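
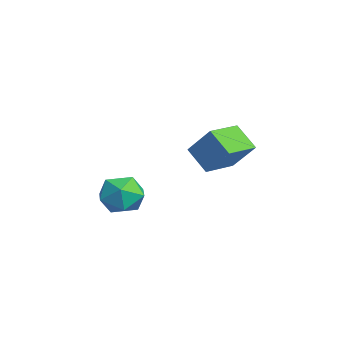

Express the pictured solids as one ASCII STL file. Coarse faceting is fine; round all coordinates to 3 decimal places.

solid 
facet normal 0.086 0.885 0.457
outer loop
vertex -2.348 -1.709 -0.586
vertex -1.956 -2.207 0.306
vertex -1.272 -1.869 -0.478
endloop
endfacet
facet normal 0.167 0.954 -0.250
outer loop
vertex -2.348 -1.709 -0.586
vertex -1.272 -1.869 -0.478
vertex -1.756 -2.037 -1.444
endloop
endfacet
facet normal -0.425 0.708 -0.564
outer loop
vertex -2.348 -1.709 -0.586
vertex -1.756 -2.037 -1.444
vertex -2.739 -2.478 -1.258
endloop
endfacet
facet normal -0.871 0.489 -0.053
outer loop
vertex -2.348 -1.709 -0.586
vertex -2.739 -2.478 -1.258
vertex -2.863 -2.582 -0.176
endloop
endfacet
facet normal -0.555 0.599 0.578
outer loop
vertex -2.348 -1.709 -0.586
vertex -2.863 -2.582 -0.176
vertex -1.956 -2.207 0.306
endloop
endfacet
facet normal 0.712 0.539 -0.450
outer loop
vertex -1.756 -2.037 -1.444
vertex -1.272 -1.869 -0.478
vertex -0.997 -2.738 -1.084
endloop
endfacet
facet normal 0.581 0.429 0.692
outer loop
vertex -1.272 -1.869 -0.478
vertex -1.956 -2.207 0.306
vertex -1.121 -2.842 -0.002
endloop
endfacet
facet normal -0.457 -0.038 0.889
outer loop
vertex -1.956 -2.207 0.306
vertex -2.863 -2.582 -0.176
vertex -2.104 -3.283 0.184
endloop
endfacet
facet normal -0.968 -0.215 -0.132
outer loop
vertex -2.863 -2.582 -0.176
vertex -2.739 -2.478 -1.258
vertex -2.588 -3.451 -0.782
endloop
endfacet
facet normal -0.245 0.142 -0.959
outer loop
vertex -2.739 -2.478 -1.258
vertex -1.756 -2.037 -1.444
vertex -1.904 -3.113 -1.566
endloop
endfacet
facet normal 0.871 -0.489 0.053
outer loop
vertex -1.512 -3.611 -0.674
vertex -0.997 -2.738 -1.084
vertex -1.121 -2.842 -0.002
endloop
endfacet
facet normal 0.425 -0.708 0.564
outer loop
vertex -1.512 -3.611 -0.674
vertex -1.121 -2.842 -0.002
vertex -2.104 -3.283 0.184
endloop
endfacet
facet normal -0.167 -0.954 0.250
outer loop
vertex -1.512 -3.611 -0.674
vertex -2.104 -3.283 0.184
vertex -2.588 -3.451 -0.782
endloop
endfacet
facet normal -0.086 -0.885 -0.457
outer loop
vertex -1.512 -3.611 -0.674
vertex -2.588 -3.451 -0.782
vertex -1.904 -3.113 -1.566
endloop
endfacet
facet normal 0.555 -0.599 -0.578
outer loop
vertex -1.512 -3.611 -0.674
vertex -1.904 -3.113 -1.566
vertex -0.997 -2.738 -1.084
endloop
endfacet
facet normal 0.968 0.215 0.132
outer loop
vertex -1.121 -2.842 -0.002
vertex -0.997 -2.738 -1.084
vertex -1.272 -1.869 -0.478
endloop
endfacet
facet normal 0.245 -0.142 0.959
outer loop
vertex -2.104 -3.283 0.184
vertex -1.121 -2.842 -0.002
vertex -1.956 -2.207 0.306
endloop
endfacet
facet normal -0.712 -0.539 0.450
outer loop
vertex -2.588 -3.451 -0.782
vertex -2.104 -3.283 0.184
vertex -2.863 -2.582 -0.176
endloop
endfacet
facet normal -0.581 -0.429 -0.692
outer loop
vertex -1.904 -3.113 -1.566
vertex -2.588 -3.451 -0.782
vertex -2.739 -2.478 -1.258
endloop
endfacet
facet normal 0.457 0.038 -0.889
outer loop
vertex -0.997 -2.738 -1.084
vertex -1.904 -3.113 -1.566
vertex -1.756 -2.037 -1.444
endloop
endfacet
facet normal -0.651 -0.388 0.652
outer loop
vertex -3.365 1.284 2.048
vertex -4.322 2.657 1.911
vertex -4.248 0.536 0.722
endloop
endfacet
facet normal 0.570 -0.818 0.082
outer loop
vertex -3.298 1.103 -0.231
vertex -3.365 1.284 2.048
vertex -4.248 0.536 0.722
endloop
endfacet
facet normal -0.651 -0.388 0.652
outer loop
vertex -4.248 0.536 0.722
vertex -4.322 2.657 1.911
vertex -5.205 1.909 0.585
endloop
endfacet
facet normal -0.502 -0.425 -0.753
outer loop
vertex -5.205 1.909 0.585
vertex -3.298 1.103 -0.231
vertex -4.248 0.536 0.722
endloop
endfacet
facet normal 0.502 0.425 0.753
outer loop
vertex -3.365 1.284 2.048
vertex -3.372 3.224 0.958
vertex -4.322 2.657 1.911
endloop
endfacet
facet normal 0.570 -0.818 0.082
outer loop
vertex -2.415 1.851 1.095
vertex -3.365 1.284 2.048
vertex -3.298 1.103 -0.231
endloop
endfacet
facet normal 0.502 0.425 0.753
outer loop
vertex -2.415 1.851 1.095
vertex -3.372 3.224 0.958
vertex -3.365 1.284 2.048
endloop
endfacet
facet normal -0.570 0.818 -0.082
outer loop
vertex -4.322 2.657 1.911
vertex -3.372 3.224 0.958
vertex -5.205 1.909 0.585
endloop
endfacet
facet normal -0.502 -0.425 -0.753
outer loop
vertex -4.255 2.476 -0.368
vertex -3.298 1.103 -0.231
vertex -5.205 1.909 0.585
endloop
endfacet
facet normal -0.570 0.818 -0.082
outer loop
vertex -5.205 1.909 0.585
vertex -3.372 3.224 0.958
vertex -4.255 2.476 -0.368
endloop
endfacet
facet normal 0.651 0.388 -0.652
outer loop
vertex -4.255 2.476 -0.368
vertex -2.415 1.851 1.095
vertex -3.298 1.103 -0.231
endloop
endfacet
facet normal 0.651 0.388 -0.652
outer loop
vertex -3.372 3.224 0.958
vertex -2.415 1.851 1.095
vertex -4.255 2.476 -0.368
endloop
endfacet

endsolid


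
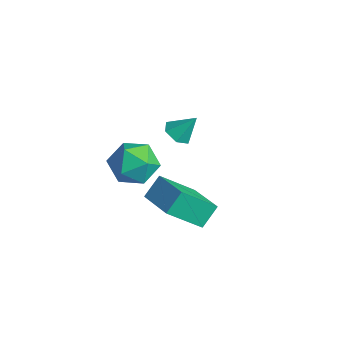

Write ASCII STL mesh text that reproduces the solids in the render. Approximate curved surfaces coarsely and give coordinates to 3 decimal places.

solid 
facet normal -0.324 -0.533 -0.781
outer loop
vertex -1.561 1.903 -1.208
vertex -2.025 1.722 -0.892
vertex -2.062 2.215 -1.213
endloop
endfacet
facet normal 0.516 0.825 -0.230
outer loop
vertex -1.561 1.903 -1.208
vertex -2.062 2.215 -1.213
vertex -1.675 2.298 -0.048
endloop
endfacet
facet normal -0.323 -0.533 -0.782
outer loop
vertex -2.062 2.215 -1.213
vertex -2.025 1.722 -0.892
vertex -2.526 2.033 -0.897
endloop
endfacet
facet normal -0.338 0.940 0.045
outer loop
vertex -2.062 2.215 -1.213
vertex -2.526 2.033 -0.897
vertex -1.675 2.298 -0.048
endloop
endfacet
facet normal -0.324 -0.534 -0.781
outer loop
vertex -2.526 2.033 -0.897
vertex -2.025 1.722 -0.892
vertex -2.489 1.54 -0.575
endloop
endfacet
facet normal -0.715 0.344 0.609
outer loop
vertex -2.526 2.033 -0.897
vertex -2.489 1.54 -0.575
vertex -1.675 2.298 -0.048
endloop
endfacet
facet normal -0.324 -0.533 -0.781
outer loop
vertex -2.489 1.54 -0.575
vertex -2.025 1.722 -0.892
vertex -1.988 1.228 -0.57
endloop
endfacet
facet normal -0.238 -0.369 0.898
outer loop
vertex -2.489 1.54 -0.575
vertex -1.988 1.228 -0.57
vertex -1.675 2.298 -0.048
endloop
endfacet
facet normal -0.323 -0.534 -0.782
outer loop
vertex -1.988 1.228 -0.57
vertex -2.025 1.722 -0.892
vertex -1.524 1.41 -0.886
endloop
endfacet
facet normal 0.614 -0.484 0.623
outer loop
vertex -1.988 1.228 -0.57
vertex -1.524 1.41 -0.886
vertex -1.675 2.298 -0.048
endloop
endfacet
facet normal -0.323 -0.534 -0.781
outer loop
vertex -1.524 1.41 -0.886
vertex -2.025 1.722 -0.892
vertex -1.561 1.903 -1.208
endloop
endfacet
facet normal 0.992 0.113 0.059
outer loop
vertex -1.524 1.41 -0.886
vertex -1.561 1.903 -1.208
vertex -1.675 2.298 -0.048
endloop
endfacet
facet normal -0.972 0.007 -0.236
outer loop
vertex 1.138 -0.702 0.28
vertex 1.407 0.482 -0.792
vertex 1.297 -1.35 -0.396
endloop
endfacet
facet normal -0.166 -0.731 0.662
outer loop
vertex 2.813 -1.362 -0.028
vertex 1.138 -0.702 0.28
vertex 1.297 -1.35 -0.396
endloop
endfacet
facet normal -0.972 0.007 -0.236
outer loop
vertex 1.297 -1.35 -0.396
vertex 1.407 0.482 -0.792
vertex 1.566 -0.166 -1.468
endloop
endfacet
facet normal 0.167 -0.682 -0.712
outer loop
vertex 1.566 -0.166 -1.468
vertex 2.813 -1.362 -0.028
vertex 1.297 -1.35 -0.396
endloop
endfacet
facet normal -0.167 0.682 0.712
outer loop
vertex 1.138 -0.702 0.28
vertex 2.923 0.47 -0.424
vertex 1.407 0.482 -0.792
endloop
endfacet
facet normal -0.166 -0.731 0.662
outer loop
vertex 2.654 -0.714 0.648
vertex 1.138 -0.702 0.28
vertex 2.813 -1.362 -0.028
endloop
endfacet
facet normal -0.167 0.682 0.712
outer loop
vertex 2.654 -0.714 0.648
vertex 2.923 0.47 -0.424
vertex 1.138 -0.702 0.28
endloop
endfacet
facet normal 0.166 0.731 -0.662
outer loop
vertex 1.407 0.482 -0.792
vertex 2.923 0.47 -0.424
vertex 1.566 -0.166 -1.468
endloop
endfacet
facet normal 0.167 -0.682 -0.712
outer loop
vertex 3.082 -0.178 -1.1
vertex 2.813 -1.362 -0.028
vertex 1.566 -0.166 -1.468
endloop
endfacet
facet normal 0.166 0.731 -0.662
outer loop
vertex 1.566 -0.166 -1.468
vertex 2.923 0.47 -0.424
vertex 3.082 -0.178 -1.1
endloop
endfacet
facet normal 0.972 -0.007 0.236
outer loop
vertex 3.082 -0.178 -1.1
vertex 2.654 -0.714 0.648
vertex 2.813 -1.362 -0.028
endloop
endfacet
facet normal 0.972 -0.007 0.236
outer loop
vertex 2.923 0.47 -0.424
vertex 2.654 -0.714 0.648
vertex 3.082 -0.178 -1.1
endloop
endfacet
facet normal -0.573 -0.497 0.651
outer loop
vertex -1.485 -0.661 -0.036
vertex -1.12 -1.498 -0.354
vertex -0.693 -1.032 0.378
endloop
endfacet
facet normal -0.403 0.148 0.903
outer loop
vertex -1.485 -0.661 -0.036
vertex -0.693 -1.032 0.378
vertex -0.746 -0.083 0.199
endloop
endfacet
facet normal -0.636 0.636 0.437
outer loop
vertex -1.485 -0.661 -0.036
vertex -0.746 -0.083 0.199
vertex -1.205 0.037 -0.643
endloop
endfacet
facet normal -0.951 0.292 -0.103
outer loop
vertex -1.485 -0.661 -0.036
vertex -1.205 0.037 -0.643
vertex -1.436 -0.837 -0.985
endloop
endfacet
facet normal -0.912 -0.409 0.029
outer loop
vertex -1.485 -0.661 -0.036
vertex -1.436 -0.837 -0.985
vertex -1.12 -1.498 -0.354
endloop
endfacet
facet normal 0.310 0.193 0.931
outer loop
vertex -0.746 -0.083 0.199
vertex -0.693 -1.032 0.378
vertex 0.076 -0.563 0.025
endloop
endfacet
facet normal 0.034 -0.852 0.523
outer loop
vertex -0.693 -1.032 0.378
vertex -1.12 -1.498 -0.354
vertex -0.155 -1.437 -0.317
endloop
endfacet
facet normal -0.516 -0.708 -0.483
outer loop
vertex -1.12 -1.498 -0.354
vertex -1.436 -0.837 -0.985
vertex -0.614 -1.317 -1.159
endloop
endfacet
facet normal -0.579 0.425 -0.696
outer loop
vertex -1.436 -0.837 -0.985
vertex -1.205 0.037 -0.643
vertex -0.667 -0.368 -1.338
endloop
endfacet
facet normal -0.069 0.982 0.177
outer loop
vertex -1.205 0.037 -0.643
vertex -0.746 -0.083 0.199
vertex -0.24 0.098 -0.606
endloop
endfacet
facet normal 0.951 -0.292 0.103
outer loop
vertex 0.125 -0.739 -0.924
vertex 0.076 -0.563 0.025
vertex -0.155 -1.437 -0.317
endloop
endfacet
facet normal 0.636 -0.636 -0.437
outer loop
vertex 0.125 -0.739 -0.924
vertex -0.155 -1.437 -0.317
vertex -0.614 -1.317 -1.159
endloop
endfacet
facet normal 0.403 -0.148 -0.903
outer loop
vertex 0.125 -0.739 -0.924
vertex -0.614 -1.317 -1.159
vertex -0.667 -0.368 -1.338
endloop
endfacet
facet normal 0.573 0.497 -0.651
outer loop
vertex 0.125 -0.739 -0.924
vertex -0.667 -0.368 -1.338
vertex -0.24 0.098 -0.606
endloop
endfacet
facet normal 0.912 0.409 -0.029
outer loop
vertex 0.125 -0.739 -0.924
vertex -0.24 0.098 -0.606
vertex 0.076 -0.563 0.025
endloop
endfacet
facet normal 0.579 -0.425 0.696
outer loop
vertex -0.155 -1.437 -0.317
vertex 0.076 -0.563 0.025
vertex -0.693 -1.032 0.378
endloop
endfacet
facet normal 0.069 -0.982 -0.177
outer loop
vertex -0.614 -1.317 -1.159
vertex -0.155 -1.437 -0.317
vertex -1.12 -1.498 -0.354
endloop
endfacet
facet normal -0.310 -0.193 -0.931
outer loop
vertex -0.667 -0.368 -1.338
vertex -0.614 -1.317 -1.159
vertex -1.436 -0.837 -0.985
endloop
endfacet
facet normal -0.034 0.852 -0.523
outer loop
vertex -0.24 0.098 -0.606
vertex -0.667 -0.368 -1.338
vertex -1.205 0.037 -0.643
endloop
endfacet
facet normal 0.516 0.708 0.483
outer loop
vertex 0.076 -0.563 0.025
vertex -0.24 0.098 -0.606
vertex -0.746 -0.083 0.199
endloop
endfacet

endsolid


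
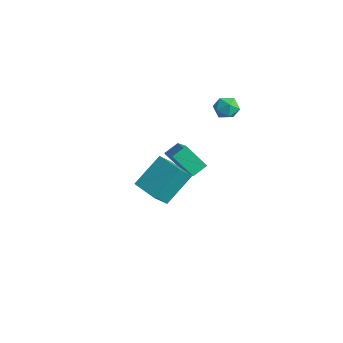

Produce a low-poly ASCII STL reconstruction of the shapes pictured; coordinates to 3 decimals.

solid 
facet normal 0.283 0.930 0.233
outer loop
vertex -0.048 4.394 0.673
vertex 0.03 4.217 1.284
vertex 0.52 4.171 0.872
endloop
endfacet
facet normal 0.458 0.772 -0.441
outer loop
vertex -0.048 4.394 0.673
vertex 0.52 4.171 0.872
vertex 0.284 3.987 0.305
endloop
endfacet
facet normal -0.140 0.599 -0.789
outer loop
vertex -0.048 4.394 0.673
vertex 0.284 3.987 0.305
vertex -0.35 3.919 0.366
endloop
endfacet
facet normal -0.685 0.649 -0.331
outer loop
vertex -0.048 4.394 0.673
vertex -0.35 3.919 0.366
vertex -0.507 4.062 0.971
endloop
endfacet
facet normal -0.422 0.855 0.302
outer loop
vertex -0.048 4.394 0.673
vertex -0.507 4.062 0.971
vertex 0.03 4.217 1.284
endloop
endfacet
facet normal 0.881 0.196 -0.430
outer loop
vertex 0.284 3.987 0.305
vertex 0.52 4.171 0.872
vertex 0.567 3.558 0.689
endloop
endfacet
facet normal 0.598 0.453 0.661
outer loop
vertex 0.52 4.171 0.872
vertex 0.03 4.217 1.284
vertex 0.41 3.701 1.294
endloop
endfacet
facet normal -0.545 0.331 0.771
outer loop
vertex 0.03 4.217 1.284
vertex -0.507 4.062 0.971
vertex -0.224 3.633 1.355
endloop
endfacet
facet normal -0.968 0.001 -0.251
outer loop
vertex -0.507 4.062 0.971
vertex -0.35 3.919 0.366
vertex -0.46 3.449 0.788
endloop
endfacet
facet normal -0.087 -0.083 -0.993
outer loop
vertex -0.35 3.919 0.366
vertex 0.284 3.987 0.305
vertex 0.03 3.403 0.376
endloop
endfacet
facet normal 0.685 -0.649 0.331
outer loop
vertex 0.108 3.226 0.987
vertex 0.567 3.558 0.689
vertex 0.41 3.701 1.294
endloop
endfacet
facet normal 0.140 -0.599 0.789
outer loop
vertex 0.108 3.226 0.987
vertex 0.41 3.701 1.294
vertex -0.224 3.633 1.355
endloop
endfacet
facet normal -0.458 -0.772 0.441
outer loop
vertex 0.108 3.226 0.987
vertex -0.224 3.633 1.355
vertex -0.46 3.449 0.788
endloop
endfacet
facet normal -0.283 -0.930 -0.233
outer loop
vertex 0.108 3.226 0.987
vertex -0.46 3.449 0.788
vertex 0.03 3.403 0.376
endloop
endfacet
facet normal 0.422 -0.855 -0.302
outer loop
vertex 0.108 3.226 0.987
vertex 0.03 3.403 0.376
vertex 0.567 3.558 0.689
endloop
endfacet
facet normal 0.968 -0.001 0.251
outer loop
vertex 0.41 3.701 1.294
vertex 0.567 3.558 0.689
vertex 0.52 4.171 0.872
endloop
endfacet
facet normal 0.087 0.083 0.993
outer loop
vertex -0.224 3.633 1.355
vertex 0.41 3.701 1.294
vertex 0.03 4.217 1.284
endloop
endfacet
facet normal -0.881 -0.196 0.430
outer loop
vertex -0.46 3.449 0.788
vertex -0.224 3.633 1.355
vertex -0.507 4.062 0.971
endloop
endfacet
facet normal -0.598 -0.453 -0.661
outer loop
vertex 0.03 3.403 0.376
vertex -0.46 3.449 0.788
vertex -0.35 3.919 0.366
endloop
endfacet
facet normal 0.545 -0.331 -0.771
outer loop
vertex 0.567 3.558 0.689
vertex 0.03 3.403 0.376
vertex 0.284 3.987 0.305
endloop
endfacet
facet normal -0.997 -0.062 0.034
outer loop
vertex 2.669 -2.69 0.562
vertex 2.63 -1.444 1.688
vertex 2.603 -2.036 -0.164
endloop
endfacet
facet normal 0.023 -0.742 -0.670
outer loop
vertex 3.89 -1.956 -0.208
vertex 2.669 -2.69 0.562
vertex 2.603 -2.036 -0.164
endloop
endfacet
facet normal -0.997 -0.062 0.034
outer loop
vertex 2.603 -2.036 -0.164
vertex 2.63 -1.444 1.688
vertex 2.564 -0.79 0.962
endloop
endfacet
facet normal -0.067 0.668 -0.741
outer loop
vertex 2.564 -0.79 0.962
vertex 3.89 -1.956 -0.208
vertex 2.603 -2.036 -0.164
endloop
endfacet
facet normal 0.067 -0.668 0.741
outer loop
vertex 2.669 -2.69 0.562
vertex 3.917 -1.364 1.644
vertex 2.63 -1.444 1.688
endloop
endfacet
facet normal 0.023 -0.742 -0.670
outer loop
vertex 3.956 -2.61 0.518
vertex 2.669 -2.69 0.562
vertex 3.89 -1.956 -0.208
endloop
endfacet
facet normal 0.067 -0.668 0.741
outer loop
vertex 3.956 -2.61 0.518
vertex 3.917 -1.364 1.644
vertex 2.669 -2.69 0.562
endloop
endfacet
facet normal -0.023 0.742 0.670
outer loop
vertex 2.63 -1.444 1.688
vertex 3.917 -1.364 1.644
vertex 2.564 -0.79 0.962
endloop
endfacet
facet normal -0.067 0.668 -0.741
outer loop
vertex 3.851 -0.71 0.918
vertex 3.89 -1.956 -0.208
vertex 2.564 -0.79 0.962
endloop
endfacet
facet normal -0.023 0.742 0.670
outer loop
vertex 2.564 -0.79 0.962
vertex 3.917 -1.364 1.644
vertex 3.851 -0.71 0.918
endloop
endfacet
facet normal 0.997 0.062 -0.034
outer loop
vertex 3.851 -0.71 0.918
vertex 3.956 -2.61 0.518
vertex 3.89 -1.956 -0.208
endloop
endfacet
facet normal 0.997 0.062 -0.034
outer loop
vertex 3.917 -1.364 1.644
vertex 3.956 -2.61 0.518
vertex 3.851 -0.71 0.918
endloop
endfacet
facet normal -0.618 -0.356 0.701
outer loop
vertex -1.483 2.045 -2.581
vertex -1.459 2.767 -2.193
vertex -2.952 2.63 -3.58
endloop
endfacet
facet normal -0.028 -0.880 -0.474
outer loop
vertex -2.081 3.133 -4.567
vertex -1.483 2.045 -2.581
vertex -2.952 2.63 -3.58
endloop
endfacet
facet normal -0.618 -0.358 0.700
outer loop
vertex -2.952 2.63 -3.58
vertex -1.459 2.767 -2.193
vertex -2.929 3.351 -3.191
endloop
endfacet
facet normal -0.786 0.313 -0.534
outer loop
vertex -2.929 3.351 -3.191
vertex -2.081 3.133 -4.567
vertex -2.952 2.63 -3.58
endloop
endfacet
facet normal 0.786 -0.313 0.534
outer loop
vertex -1.483 2.045 -2.581
vertex -0.588 3.27 -3.18
vertex -1.459 2.767 -2.193
endloop
endfacet
facet normal -0.028 -0.880 -0.474
outer loop
vertex -0.611 2.549 -3.569
vertex -1.483 2.045 -2.581
vertex -2.081 3.133 -4.567
endloop
endfacet
facet normal 0.786 -0.313 0.534
outer loop
vertex -0.611 2.549 -3.569
vertex -0.588 3.27 -3.18
vertex -1.483 2.045 -2.581
endloop
endfacet
facet normal 0.028 0.880 0.474
outer loop
vertex -1.459 2.767 -2.193
vertex -0.588 3.27 -3.18
vertex -2.929 3.351 -3.191
endloop
endfacet
facet normal -0.786 0.313 -0.534
outer loop
vertex -2.057 3.855 -4.179
vertex -2.081 3.133 -4.567
vertex -2.929 3.351 -3.191
endloop
endfacet
facet normal 0.028 0.880 0.474
outer loop
vertex -2.929 3.351 -3.191
vertex -0.588 3.27 -3.18
vertex -2.057 3.855 -4.179
endloop
endfacet
facet normal 0.618 0.356 -0.701
outer loop
vertex -2.057 3.855 -4.179
vertex -0.611 2.549 -3.569
vertex -2.081 3.133 -4.567
endloop
endfacet
facet normal 0.618 0.358 -0.700
outer loop
vertex -0.588 3.27 -3.18
vertex -0.611 2.549 -3.569
vertex -2.057 3.855 -4.179
endloop
endfacet

endsolid


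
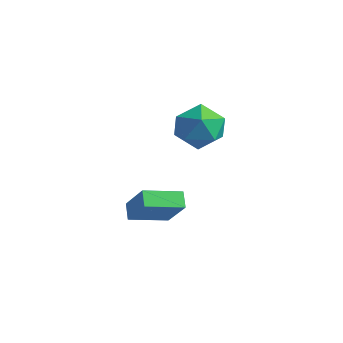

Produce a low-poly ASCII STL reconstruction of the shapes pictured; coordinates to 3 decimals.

solid 
facet normal -0.613 0.112 -0.782
outer loop
vertex -4.52 1.613 -1.243
vertex -3.672 3.173 -1.684
vertex -3.963 1.169 -1.743
endloop
endfacet
facet normal -0.463 -0.853 0.241
outer loop
vertex -2.748 0.947 -0.196
vertex -4.52 1.613 -1.243
vertex -3.963 1.169 -1.743
endloop
endfacet
facet normal -0.614 0.112 -0.781
outer loop
vertex -3.963 1.169 -1.743
vertex -3.672 3.173 -1.684
vertex -3.116 2.73 -2.185
endloop
endfacet
facet normal 0.639 -0.510 -0.575
outer loop
vertex -3.116 2.73 -2.185
vertex -2.748 0.947 -0.196
vertex -3.963 1.169 -1.743
endloop
endfacet
facet normal -0.639 0.510 0.575
outer loop
vertex -4.52 1.613 -1.243
vertex -2.457 2.951 -0.137
vertex -3.672 3.173 -1.684
endloop
endfacet
facet normal -0.463 -0.853 0.241
outer loop
vertex -3.304 1.39 0.305
vertex -4.52 1.613 -1.243
vertex -2.748 0.947 -0.196
endloop
endfacet
facet normal -0.639 0.510 0.576
outer loop
vertex -3.304 1.39 0.305
vertex -2.457 2.951 -0.137
vertex -4.52 1.613 -1.243
endloop
endfacet
facet normal 0.463 0.853 -0.241
outer loop
vertex -3.672 3.173 -1.684
vertex -2.457 2.951 -0.137
vertex -3.116 2.73 -2.185
endloop
endfacet
facet normal 0.639 -0.510 -0.576
outer loop
vertex -1.9 2.507 -0.637
vertex -2.748 0.947 -0.196
vertex -3.116 2.73 -2.185
endloop
endfacet
facet normal 0.463 0.853 -0.241
outer loop
vertex -3.116 2.73 -2.185
vertex -2.457 2.951 -0.137
vertex -1.9 2.507 -0.637
endloop
endfacet
facet normal 0.614 -0.113 0.781
outer loop
vertex -1.9 2.507 -0.637
vertex -3.304 1.39 0.305
vertex -2.748 0.947 -0.196
endloop
endfacet
facet normal 0.613 -0.111 0.782
outer loop
vertex -2.457 2.951 -0.137
vertex -3.304 1.39 0.305
vertex -1.9 2.507 -0.637
endloop
endfacet
facet normal 0.101 0.775 0.623
outer loop
vertex -2.405 4.748 3.816
vertex -2.436 3.973 4.785
vertex -1.352 4.259 4.253
endloop
endfacet
facet normal 0.421 0.907 -0.001
outer loop
vertex -2.405 4.748 3.816
vertex -1.352 4.259 4.253
vertex -1.537 4.344 3.029
endloop
endfacet
facet normal -0.070 0.854 -0.516
outer loop
vertex -2.405 4.748 3.816
vertex -1.537 4.344 3.029
vertex -2.734 4.11 2.804
endloop
endfacet
facet normal -0.693 0.690 -0.210
outer loop
vertex -2.405 4.748 3.816
vertex -2.734 4.11 2.804
vertex -3.29 3.882 3.89
endloop
endfacet
facet normal -0.586 0.642 0.494
outer loop
vertex -2.405 4.748 3.816
vertex -3.29 3.882 3.89
vertex -2.436 3.973 4.785
endloop
endfacet
facet normal 0.911 0.398 -0.110
outer loop
vertex -1.537 4.344 3.029
vertex -1.352 4.259 4.253
vertex -1.03 3.318 3.51
endloop
endfacet
facet normal 0.393 0.186 0.901
outer loop
vertex -1.352 4.259 4.253
vertex -2.436 3.973 4.785
vertex -1.586 3.09 4.596
endloop
endfacet
facet normal -0.721 -0.032 0.692
outer loop
vertex -2.436 3.973 4.785
vertex -3.29 3.882 3.89
vertex -2.783 2.856 4.371
endloop
endfacet
facet normal -0.893 0.048 -0.447
outer loop
vertex -3.29 3.882 3.89
vertex -2.734 4.11 2.804
vertex -2.968 2.941 3.147
endloop
endfacet
facet normal 0.116 0.313 -0.943
outer loop
vertex -2.734 4.11 2.804
vertex -1.537 4.344 3.029
vertex -1.884 3.227 2.615
endloop
endfacet
facet normal 0.693 -0.690 0.210
outer loop
vertex -1.915 2.452 3.584
vertex -1.03 3.318 3.51
vertex -1.586 3.09 4.596
endloop
endfacet
facet normal 0.070 -0.854 0.516
outer loop
vertex -1.915 2.452 3.584
vertex -1.586 3.09 4.596
vertex -2.783 2.856 4.371
endloop
endfacet
facet normal -0.421 -0.907 0.001
outer loop
vertex -1.915 2.452 3.584
vertex -2.783 2.856 4.371
vertex -2.968 2.941 3.147
endloop
endfacet
facet normal -0.101 -0.775 -0.623
outer loop
vertex -1.915 2.452 3.584
vertex -2.968 2.941 3.147
vertex -1.884 3.227 2.615
endloop
endfacet
facet normal 0.586 -0.642 -0.494
outer loop
vertex -1.915 2.452 3.584
vertex -1.884 3.227 2.615
vertex -1.03 3.318 3.51
endloop
endfacet
facet normal 0.893 -0.048 0.447
outer loop
vertex -1.586 3.09 4.596
vertex -1.03 3.318 3.51
vertex -1.352 4.259 4.253
endloop
endfacet
facet normal -0.116 -0.313 0.943
outer loop
vertex -2.783 2.856 4.371
vertex -1.586 3.09 4.596
vertex -2.436 3.973 4.785
endloop
endfacet
facet normal -0.911 -0.398 0.110
outer loop
vertex -2.968 2.941 3.147
vertex -2.783 2.856 4.371
vertex -3.29 3.882 3.89
endloop
endfacet
facet normal -0.393 -0.186 -0.901
outer loop
vertex -1.884 3.227 2.615
vertex -2.968 2.941 3.147
vertex -2.734 4.11 2.804
endloop
endfacet
facet normal 0.721 0.032 -0.692
outer loop
vertex -1.03 3.318 3.51
vertex -1.884 3.227 2.615
vertex -1.537 4.344 3.029
endloop
endfacet

endsolid


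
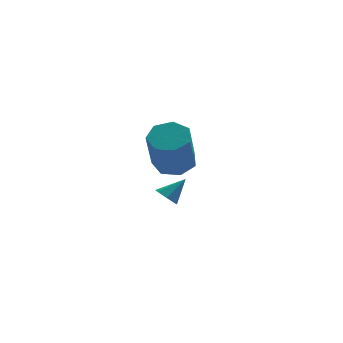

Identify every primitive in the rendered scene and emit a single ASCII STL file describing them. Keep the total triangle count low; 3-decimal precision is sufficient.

solid 
facet normal -0.713 -0.177 -0.678
outer loop
vertex -3.644 -4.197 -0.091
vertex -4.008 -4.076 0.26
vertex -3.766 -3.763 -0.076
endloop
endfacet
facet normal 0.876 0.260 -0.406
outer loop
vertex -3.644 -4.197 -0.091
vertex -3.766 -3.763 -0.076
vertex -3.232 -3.884 1.0
endloop
endfacet
facet normal -0.713 -0.177 -0.678
outer loop
vertex -3.766 -3.763 -0.076
vertex -4.008 -4.076 0.26
vertex -4.07 -3.565 0.192
endloop
endfacet
facet normal 0.459 0.879 -0.129
outer loop
vertex -3.766 -3.763 -0.076
vertex -4.07 -3.565 0.192
vertex -3.232 -3.884 1.0
endloop
endfacet
facet normal -0.712 -0.177 -0.680
outer loop
vertex -4.07 -3.565 0.192
vertex -4.008 -4.076 0.26
vertex -4.328 -3.752 0.511
endloop
endfacet
facet normal -0.092 0.890 0.447
outer loop
vertex -4.07 -3.565 0.192
vertex -4.328 -3.752 0.511
vertex -3.232 -3.884 1.0
endloop
endfacet
facet normal -0.713 -0.178 -0.679
outer loop
vertex -4.328 -3.752 0.511
vertex -4.008 -4.076 0.26
vertex -4.345 -4.183 0.642
endloop
endfacet
facet normal -0.362 0.284 0.888
outer loop
vertex -4.328 -3.752 0.511
vertex -4.345 -4.183 0.642
vertex -3.232 -3.884 1.0
endloop
endfacet
facet normal -0.713 -0.176 -0.678
outer loop
vertex -4.345 -4.183 0.642
vertex -4.008 -4.076 0.26
vertex -4.109 -4.534 0.485
endloop
endfacet
facet normal -0.147 -0.485 0.862
outer loop
vertex -4.345 -4.183 0.642
vertex -4.109 -4.534 0.485
vertex -3.232 -3.884 1.0
endloop
endfacet
facet normal -0.713 -0.176 -0.679
outer loop
vertex -4.109 -4.534 0.485
vertex -4.008 -4.076 0.26
vertex -3.797 -4.541 0.159
endloop
endfacet
facet normal 0.389 -0.834 0.390
outer loop
vertex -4.109 -4.534 0.485
vertex -3.797 -4.541 0.159
vertex -3.232 -3.884 1.0
endloop
endfacet
facet normal -0.713 -0.176 -0.679
outer loop
vertex -3.797 -4.541 0.159
vertex -4.008 -4.076 0.26
vertex -3.644 -4.197 -0.091
endloop
endfacet
facet normal 0.846 -0.504 -0.175
outer loop
vertex -3.797 -4.541 0.159
vertex -3.644 -4.197 -0.091
vertex -3.232 -3.884 1.0
endloop
endfacet
facet normal 0.217 0.413 -0.884
outer loop
vertex -1.484 1.155 -0.323
vertex -2.335 1.03 -0.59
vertex -1.977 1.741 -0.17
endloop
endfacet
facet normal 0.745 0.516 0.424
outer loop
vertex -1.484 1.155 -0.323
vertex -1.977 1.741 -0.17
vertex -1.935 0.295 1.517
endloop
endfacet
facet normal 0.745 0.516 0.424
outer loop
vertex -1.935 0.295 1.517
vertex -1.977 1.741 -0.17
vertex -2.428 0.881 1.67
endloop
endfacet
facet normal -0.217 -0.413 0.884
outer loop
vertex -1.935 0.295 1.517
vertex -2.428 0.881 1.67
vertex -2.785 0.17 1.25
endloop
endfacet
facet normal 0.217 0.413 -0.884
outer loop
vertex -1.977 1.741 -0.17
vertex -2.335 1.03 -0.59
vertex -2.739 1.792 -0.333
endloop
endfacet
facet normal -0.029 0.908 0.418
outer loop
vertex -1.977 1.741 -0.17
vertex -2.739 1.792 -0.333
vertex -2.428 0.881 1.67
endloop
endfacet
facet normal -0.029 0.908 0.418
outer loop
vertex -2.428 0.881 1.67
vertex -2.739 1.792 -0.333
vertex -3.19 0.932 1.507
endloop
endfacet
facet normal -0.217 -0.413 0.884
outer loop
vertex -2.428 0.881 1.67
vertex -3.19 0.932 1.507
vertex -2.785 0.17 1.25
endloop
endfacet
facet normal 0.216 0.413 -0.885
outer loop
vertex -2.739 1.792 -0.333
vertex -2.335 1.03 -0.59
vertex -3.197 1.269 -0.689
endloop
endfacet
facet normal -0.781 0.617 0.097
outer loop
vertex -2.739 1.792 -0.333
vertex -3.197 1.269 -0.689
vertex -3.19 0.932 1.507
endloop
endfacet
facet normal -0.781 0.616 0.097
outer loop
vertex -3.19 0.932 1.507
vertex -3.197 1.269 -0.689
vertex -3.647 0.409 1.15
endloop
endfacet
facet normal -0.217 -0.414 0.884
outer loop
vertex -3.19 0.932 1.507
vertex -3.647 0.409 1.15
vertex -2.785 0.17 1.25
endloop
endfacet
facet normal 0.216 0.414 -0.884
outer loop
vertex -3.197 1.269 -0.689
vertex -2.335 1.03 -0.59
vertex -3.005 0.566 -0.971
endloop
endfacet
facet normal -0.945 -0.139 -0.296
outer loop
vertex -3.197 1.269 -0.689
vertex -3.005 0.566 -0.971
vertex -3.647 0.409 1.15
endloop
endfacet
facet normal -0.945 -0.138 -0.296
outer loop
vertex -3.647 0.409 1.15
vertex -3.005 0.566 -0.971
vertex -3.456 -0.294 0.869
endloop
endfacet
facet normal -0.217 -0.413 0.885
outer loop
vertex -3.647 0.409 1.15
vertex -3.456 -0.294 0.869
vertex -2.785 0.17 1.25
endloop
endfacet
facet normal 0.217 0.413 -0.885
outer loop
vertex -3.005 0.566 -0.971
vertex -2.335 1.03 -0.59
vertex -2.308 0.212 -0.965
endloop
endfacet
facet normal -0.397 -0.790 -0.467
outer loop
vertex -3.005 0.566 -0.971
vertex -2.308 0.212 -0.965
vertex -3.456 -0.294 0.869
endloop
endfacet
facet normal -0.397 -0.790 -0.467
outer loop
vertex -3.456 -0.294 0.869
vertex -2.308 0.212 -0.965
vertex -2.759 -0.647 0.874
endloop
endfacet
facet normal -0.216 -0.414 0.884
outer loop
vertex -3.456 -0.294 0.869
vertex -2.759 -0.647 0.874
vertex -2.785 0.17 1.25
endloop
endfacet
facet normal 0.216 0.413 -0.885
outer loop
vertex -2.308 0.212 -0.965
vertex -2.335 1.03 -0.59
vertex -1.632 0.475 -0.677
endloop
endfacet
facet normal 0.451 -0.846 -0.285
outer loop
vertex -2.308 0.212 -0.965
vertex -1.632 0.475 -0.677
vertex -2.759 -0.647 0.874
endloop
endfacet
facet normal 0.449 -0.846 -0.286
outer loop
vertex -2.759 -0.647 0.874
vertex -1.632 0.475 -0.677
vertex -2.082 -0.385 1.163
endloop
endfacet
facet normal -0.217 -0.414 0.884
outer loop
vertex -2.759 -0.647 0.874
vertex -2.082 -0.385 1.163
vertex -2.785 0.17 1.25
endloop
endfacet
facet normal 0.217 0.413 -0.884
outer loop
vertex -1.632 0.475 -0.677
vertex -2.335 1.03 -0.59
vertex -1.484 1.155 -0.323
endloop
endfacet
facet normal 0.958 -0.266 0.110
outer loop
vertex -1.632 0.475 -0.677
vertex -1.484 1.155 -0.323
vertex -2.082 -0.385 1.163
endloop
endfacet
facet normal 0.958 -0.265 0.111
outer loop
vertex -2.082 -0.385 1.163
vertex -1.484 1.155 -0.323
vertex -1.935 0.295 1.517
endloop
endfacet
facet normal -0.217 -0.413 0.884
outer loop
vertex -2.082 -0.385 1.163
vertex -1.935 0.295 1.517
vertex -2.785 0.17 1.25
endloop
endfacet

endsolid


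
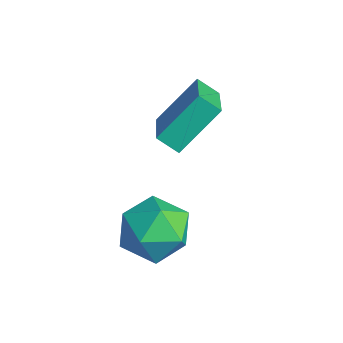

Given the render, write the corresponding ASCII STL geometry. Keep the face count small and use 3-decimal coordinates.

solid 
facet normal -0.605 -0.558 0.568
outer loop
vertex -0.252 0.081 0.67
vertex -1.876 0.919 -0.236
vertex -0.224 -1.339 -0.695
endloop
endfacet
facet normal 0.796 -0.411 0.444
outer loop
vertex 0.296 -0.859 -1.184
vertex -0.252 0.081 0.67
vertex -0.224 -1.339 -0.695
endloop
endfacet
facet normal -0.605 -0.558 0.568
outer loop
vertex -0.224 -1.339 -0.695
vertex -1.876 0.919 -0.236
vertex -1.848 -0.501 -1.601
endloop
endfacet
facet normal 0.014 -0.721 -0.693
outer loop
vertex -1.848 -0.501 -1.601
vertex 0.296 -0.859 -1.184
vertex -0.224 -1.339 -0.695
endloop
endfacet
facet normal -0.014 0.721 0.693
outer loop
vertex -0.252 0.081 0.67
vertex -1.356 1.399 -0.725
vertex -1.876 0.919 -0.236
endloop
endfacet
facet normal 0.796 -0.411 0.444
outer loop
vertex 0.268 0.561 0.181
vertex -0.252 0.081 0.67
vertex 0.296 -0.859 -1.184
endloop
endfacet
facet normal -0.014 0.721 0.693
outer loop
vertex 0.268 0.561 0.181
vertex -1.356 1.399 -0.725
vertex -0.252 0.081 0.67
endloop
endfacet
facet normal -0.796 0.411 -0.444
outer loop
vertex -1.876 0.919 -0.236
vertex -1.356 1.399 -0.725
vertex -1.848 -0.501 -1.601
endloop
endfacet
facet normal 0.014 -0.721 -0.693
outer loop
vertex -1.328 -0.021 -2.09
vertex 0.296 -0.859 -1.184
vertex -1.848 -0.501 -1.601
endloop
endfacet
facet normal -0.796 0.411 -0.444
outer loop
vertex -1.848 -0.501 -1.601
vertex -1.356 1.399 -0.725
vertex -1.328 -0.021 -2.09
endloop
endfacet
facet normal 0.605 0.558 -0.568
outer loop
vertex -1.328 -0.021 -2.09
vertex 0.268 0.561 0.181
vertex 0.296 -0.859 -1.184
endloop
endfacet
facet normal 0.605 0.558 -0.568
outer loop
vertex -1.356 1.399 -0.725
vertex 0.268 0.561 0.181
vertex -1.328 -0.021 -2.09
endloop
endfacet
facet normal -0.415 -0.099 0.904
outer loop
vertex 0.923 -2.059 -2.124
vertex 1.267 -3.207 -2.092
vertex 1.991 -2.353 -1.666
endloop
endfacet
facet normal -0.187 0.569 0.801
outer loop
vertex 0.923 -2.059 -2.124
vertex 1.991 -2.353 -1.666
vertex 1.887 -1.391 -2.374
endloop
endfacet
facet normal -0.516 0.827 0.222
outer loop
vertex 0.923 -2.059 -2.124
vertex 1.887 -1.391 -2.374
vertex 1.098 -1.651 -3.238
endloop
endfacet
facet normal -0.947 0.319 -0.032
outer loop
vertex 0.923 -2.059 -2.124
vertex 1.098 -1.651 -3.238
vertex 0.714 -2.773 -3.064
endloop
endfacet
facet normal -0.885 -0.254 0.390
outer loop
vertex 0.923 -2.059 -2.124
vertex 0.714 -2.773 -3.064
vertex 1.267 -3.207 -2.092
endloop
endfacet
facet normal 0.513 0.544 0.664
outer loop
vertex 1.887 -1.391 -2.374
vertex 1.991 -2.353 -1.666
vertex 2.826 -2.127 -2.496
endloop
endfacet
facet normal 0.144 -0.537 0.832
outer loop
vertex 1.991 -2.353 -1.666
vertex 1.267 -3.207 -2.092
vertex 2.442 -3.249 -2.322
endloop
endfacet
facet normal -0.617 -0.787 -0.000
outer loop
vertex 1.267 -3.207 -2.092
vertex 0.714 -2.773 -3.064
vertex 1.653 -3.509 -3.186
endloop
endfacet
facet normal -0.717 0.139 -0.683
outer loop
vertex 0.714 -2.773 -3.064
vertex 1.098 -1.651 -3.238
vertex 1.549 -2.547 -3.894
endloop
endfacet
facet normal -0.019 0.962 -0.272
outer loop
vertex 1.098 -1.651 -3.238
vertex 1.887 -1.391 -2.374
vertex 2.273 -1.693 -3.468
endloop
endfacet
facet normal 0.947 -0.319 0.032
outer loop
vertex 2.617 -2.841 -3.436
vertex 2.826 -2.127 -2.496
vertex 2.442 -3.249 -2.322
endloop
endfacet
facet normal 0.516 -0.827 -0.222
outer loop
vertex 2.617 -2.841 -3.436
vertex 2.442 -3.249 -2.322
vertex 1.653 -3.509 -3.186
endloop
endfacet
facet normal 0.187 -0.569 -0.801
outer loop
vertex 2.617 -2.841 -3.436
vertex 1.653 -3.509 -3.186
vertex 1.549 -2.547 -3.894
endloop
endfacet
facet normal 0.415 0.099 -0.904
outer loop
vertex 2.617 -2.841 -3.436
vertex 1.549 -2.547 -3.894
vertex 2.273 -1.693 -3.468
endloop
endfacet
facet normal 0.885 0.254 -0.390
outer loop
vertex 2.617 -2.841 -3.436
vertex 2.273 -1.693 -3.468
vertex 2.826 -2.127 -2.496
endloop
endfacet
facet normal 0.717 -0.139 0.683
outer loop
vertex 2.442 -3.249 -2.322
vertex 2.826 -2.127 -2.496
vertex 1.991 -2.353 -1.666
endloop
endfacet
facet normal 0.019 -0.962 0.272
outer loop
vertex 1.653 -3.509 -3.186
vertex 2.442 -3.249 -2.322
vertex 1.267 -3.207 -2.092
endloop
endfacet
facet normal -0.513 -0.544 -0.664
outer loop
vertex 1.549 -2.547 -3.894
vertex 1.653 -3.509 -3.186
vertex 0.714 -2.773 -3.064
endloop
endfacet
facet normal -0.144 0.537 -0.832
outer loop
vertex 2.273 -1.693 -3.468
vertex 1.549 -2.547 -3.894
vertex 1.098 -1.651 -3.238
endloop
endfacet
facet normal 0.617 0.787 0.000
outer loop
vertex 2.826 -2.127 -2.496
vertex 2.273 -1.693 -3.468
vertex 1.887 -1.391 -2.374
endloop
endfacet

endsolid


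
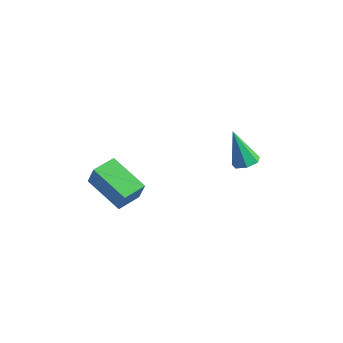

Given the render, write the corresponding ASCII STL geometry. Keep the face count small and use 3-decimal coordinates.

solid 
facet normal 0.430 -0.062 -0.901
outer loop
vertex -1.198 1.051 -0.8
vertex -1.524 1.481 -0.985
vertex -1.009 1.504 -0.741
endloop
endfacet
facet normal 0.649 -0.358 0.672
outer loop
vertex -1.198 1.051 -0.8
vertex -1.009 1.504 -0.741
vertex -2.216 1.579 0.465
endloop
endfacet
facet normal 0.430 -0.061 -0.901
outer loop
vertex -1.009 1.504 -0.741
vertex -1.524 1.481 -0.985
vertex -1.207 1.939 -0.865
endloop
endfacet
facet normal 0.640 0.466 0.611
outer loop
vertex -1.009 1.504 -0.741
vertex -1.207 1.939 -0.865
vertex -2.216 1.579 0.465
endloop
endfacet
facet normal 0.430 -0.062 -0.901
outer loop
vertex -1.207 1.939 -0.865
vertex -1.524 1.481 -0.985
vertex -1.644 2.03 -1.08
endloop
endfacet
facet normal 0.052 0.953 0.298
outer loop
vertex -1.207 1.939 -0.865
vertex -1.644 2.03 -1.08
vertex -2.216 1.579 0.465
endloop
endfacet
facet normal 0.430 -0.062 -0.901
outer loop
vertex -1.644 2.03 -1.08
vertex -1.524 1.481 -0.985
vertex -1.99 1.706 -1.223
endloop
endfacet
facet normal -0.675 0.737 -0.035
outer loop
vertex -1.644 2.03 -1.08
vertex -1.99 1.706 -1.223
vertex -2.216 1.579 0.465
endloop
endfacet
facet normal 0.430 -0.061 -0.901
outer loop
vertex -1.99 1.706 -1.223
vertex -1.524 1.481 -0.985
vertex -1.985 1.213 -1.187
endloop
endfacet
facet normal -0.991 -0.020 -0.134
outer loop
vertex -1.99 1.706 -1.223
vertex -1.985 1.213 -1.187
vertex -2.216 1.579 0.465
endloop
endfacet
facet normal 0.430 -0.060 -0.901
outer loop
vertex -1.985 1.213 -1.187
vertex -1.524 1.481 -0.985
vertex -1.632 0.921 -0.999
endloop
endfacet
facet normal -0.659 -0.749 0.074
outer loop
vertex -1.985 1.213 -1.187
vertex -1.632 0.921 -0.999
vertex -2.216 1.579 0.465
endloop
endfacet
facet normal 0.431 -0.061 -0.900
outer loop
vertex -1.632 0.921 -0.999
vertex -1.524 1.481 -0.985
vertex -1.198 1.051 -0.8
endloop
endfacet
facet normal 0.071 -0.899 0.432
outer loop
vertex -1.632 0.921 -0.999
vertex -1.198 1.051 -0.8
vertex -2.216 1.579 0.465
endloop
endfacet
facet normal -0.931 0.153 0.330
outer loop
vertex -4.625 -3.946 1.118
vertex -4.462 -2.929 1.105
vertex -4.93 -3.909 0.241
endloop
endfacet
facet normal -0.158 -0.987 0.013
outer loop
vertex -3.338 -4.171 -0.325
vertex -4.625 -3.946 1.118
vertex -4.93 -3.909 0.241
endloop
endfacet
facet normal -0.931 0.153 0.331
outer loop
vertex -4.93 -3.909 0.241
vertex -4.462 -2.929 1.105
vertex -4.768 -2.892 0.227
endloop
endfacet
facet normal -0.329 0.039 -0.944
outer loop
vertex -4.768 -2.892 0.227
vertex -3.338 -4.171 -0.325
vertex -4.93 -3.909 0.241
endloop
endfacet
facet normal 0.329 -0.041 0.944
outer loop
vertex -4.625 -3.946 1.118
vertex -2.87 -3.191 0.539
vertex -4.462 -2.929 1.105
endloop
endfacet
facet normal -0.158 -0.987 0.013
outer loop
vertex -3.032 -4.208 0.553
vertex -4.625 -3.946 1.118
vertex -3.338 -4.171 -0.325
endloop
endfacet
facet normal 0.328 -0.039 0.944
outer loop
vertex -3.032 -4.208 0.553
vertex -2.87 -3.191 0.539
vertex -4.625 -3.946 1.118
endloop
endfacet
facet normal 0.158 0.987 -0.013
outer loop
vertex -4.462 -2.929 1.105
vertex -2.87 -3.191 0.539
vertex -4.768 -2.892 0.227
endloop
endfacet
facet normal -0.328 0.041 -0.944
outer loop
vertex -3.175 -3.154 -0.338
vertex -3.338 -4.171 -0.325
vertex -4.768 -2.892 0.227
endloop
endfacet
facet normal 0.158 0.987 -0.013
outer loop
vertex -4.768 -2.892 0.227
vertex -2.87 -3.191 0.539
vertex -3.175 -3.154 -0.338
endloop
endfacet
facet normal 0.931 -0.153 -0.331
outer loop
vertex -3.175 -3.154 -0.338
vertex -3.032 -4.208 0.553
vertex -3.338 -4.171 -0.325
endloop
endfacet
facet normal 0.931 -0.153 -0.330
outer loop
vertex -2.87 -3.191 0.539
vertex -3.032 -4.208 0.553
vertex -3.175 -3.154 -0.338
endloop
endfacet

endsolid


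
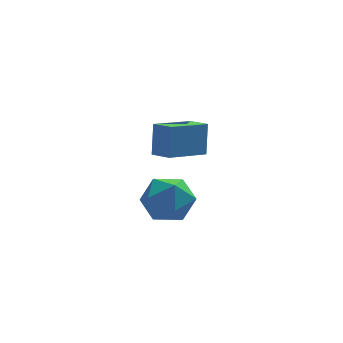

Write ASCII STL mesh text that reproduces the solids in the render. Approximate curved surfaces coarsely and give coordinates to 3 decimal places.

solid 
facet normal 0.151 0.292 0.944
outer loop
vertex -1.569 0.076 -0.71
vertex -0.922 -0.79 -0.545
vertex -0.496 0.15 -0.904
endloop
endfacet
facet normal 0.035 0.854 0.519
outer loop
vertex -1.569 0.076 -0.71
vertex -0.496 0.15 -0.904
vertex -1.21 0.601 -1.599
endloop
endfacet
facet normal -0.603 0.769 0.211
outer loop
vertex -1.569 0.076 -0.71
vertex -1.21 0.601 -1.599
vertex -2.077 -0.06 -1.669
endloop
endfacet
facet normal -0.882 0.156 0.445
outer loop
vertex -1.569 0.076 -0.71
vertex -2.077 -0.06 -1.669
vertex -1.9 -0.921 -1.017
endloop
endfacet
facet normal -0.415 -0.139 0.899
outer loop
vertex -1.569 0.076 -0.71
vertex -1.9 -0.921 -1.017
vertex -0.922 -0.79 -0.545
endloop
endfacet
facet normal 0.529 0.848 0.007
outer loop
vertex -1.21 0.601 -1.599
vertex -0.496 0.15 -0.904
vertex -0.34 0.061 -1.983
endloop
endfacet
facet normal 0.718 -0.060 0.694
outer loop
vertex -0.496 0.15 -0.904
vertex -0.922 -0.79 -0.545
vertex -0.163 -0.8 -1.331
endloop
endfacet
facet normal -0.198 -0.759 0.620
outer loop
vertex -0.922 -0.79 -0.545
vertex -1.9 -0.921 -1.017
vertex -1.03 -1.461 -1.401
endloop
endfacet
facet normal -0.952 -0.282 -0.114
outer loop
vertex -1.9 -0.921 -1.017
vertex -2.077 -0.06 -1.669
vertex -1.744 -1.01 -2.096
endloop
endfacet
facet normal -0.502 0.710 -0.494
outer loop
vertex -2.077 -0.06 -1.669
vertex -1.21 0.601 -1.599
vertex -1.318 -0.07 -2.455
endloop
endfacet
facet normal 0.882 -0.156 -0.445
outer loop
vertex -0.671 -0.936 -2.29
vertex -0.34 0.061 -1.983
vertex -0.163 -0.8 -1.331
endloop
endfacet
facet normal 0.603 -0.769 -0.211
outer loop
vertex -0.671 -0.936 -2.29
vertex -0.163 -0.8 -1.331
vertex -1.03 -1.461 -1.401
endloop
endfacet
facet normal -0.035 -0.854 -0.519
outer loop
vertex -0.671 -0.936 -2.29
vertex -1.03 -1.461 -1.401
vertex -1.744 -1.01 -2.096
endloop
endfacet
facet normal -0.151 -0.292 -0.944
outer loop
vertex -0.671 -0.936 -2.29
vertex -1.744 -1.01 -2.096
vertex -1.318 -0.07 -2.455
endloop
endfacet
facet normal 0.415 0.139 -0.899
outer loop
vertex -0.671 -0.936 -2.29
vertex -1.318 -0.07 -2.455
vertex -0.34 0.061 -1.983
endloop
endfacet
facet normal 0.952 0.282 0.114
outer loop
vertex -0.163 -0.8 -1.331
vertex -0.34 0.061 -1.983
vertex -0.496 0.15 -0.904
endloop
endfacet
facet normal 0.502 -0.710 0.494
outer loop
vertex -1.03 -1.461 -1.401
vertex -0.163 -0.8 -1.331
vertex -0.922 -0.79 -0.545
endloop
endfacet
facet normal -0.529 -0.848 -0.007
outer loop
vertex -1.744 -1.01 -2.096
vertex -1.03 -1.461 -1.401
vertex -1.9 -0.921 -1.017
endloop
endfacet
facet normal -0.718 0.060 -0.694
outer loop
vertex -1.318 -0.07 -2.455
vertex -1.744 -1.01 -2.096
vertex -2.077 -0.06 -1.669
endloop
endfacet
facet normal 0.198 0.759 -0.620
outer loop
vertex -0.34 0.061 -1.983
vertex -1.318 -0.07 -2.455
vertex -1.21 0.601 -1.599
endloop
endfacet
facet normal -0.555 0.790 -0.258
outer loop
vertex -1.03 3.724 -0.118
vertex 0.514 4.634 -0.652
vertex -1.173 3.192 -1.438
endloop
endfacet
facet normal -0.825 -0.487 0.286
outer loop
vertex -0.634 2.426 -1.188
vertex -1.03 3.724 -0.118
vertex -1.173 3.192 -1.438
endloop
endfacet
facet normal -0.556 0.790 -0.258
outer loop
vertex -1.173 3.192 -1.438
vertex 0.514 4.634 -0.652
vertex 0.371 4.103 -1.972
endloop
endfacet
facet normal -0.100 -0.372 -0.923
outer loop
vertex 0.371 4.103 -1.972
vertex -0.634 2.426 -1.188
vertex -1.173 3.192 -1.438
endloop
endfacet
facet normal 0.100 0.372 0.923
outer loop
vertex -1.03 3.724 -0.118
vertex 1.053 3.868 -0.402
vertex 0.514 4.634 -0.652
endloop
endfacet
facet normal -0.825 -0.487 0.285
outer loop
vertex -0.491 2.957 0.132
vertex -1.03 3.724 -0.118
vertex -0.634 2.426 -1.188
endloop
endfacet
facet normal 0.100 0.371 0.923
outer loop
vertex -0.491 2.957 0.132
vertex 1.053 3.868 -0.402
vertex -1.03 3.724 -0.118
endloop
endfacet
facet normal 0.825 0.487 -0.285
outer loop
vertex 0.514 4.634 -0.652
vertex 1.053 3.868 -0.402
vertex 0.371 4.103 -1.972
endloop
endfacet
facet normal -0.100 -0.371 -0.923
outer loop
vertex 0.91 3.336 -1.722
vertex -0.634 2.426 -1.188
vertex 0.371 4.103 -1.972
endloop
endfacet
facet normal 0.825 0.487 -0.286
outer loop
vertex 0.371 4.103 -1.972
vertex 1.053 3.868 -0.402
vertex 0.91 3.336 -1.722
endloop
endfacet
facet normal 0.555 -0.791 0.258
outer loop
vertex 0.91 3.336 -1.722
vertex -0.491 2.957 0.132
vertex -0.634 2.426 -1.188
endloop
endfacet
facet normal 0.556 -0.790 0.258
outer loop
vertex 1.053 3.868 -0.402
vertex -0.491 2.957 0.132
vertex 0.91 3.336 -1.722
endloop
endfacet

endsolid


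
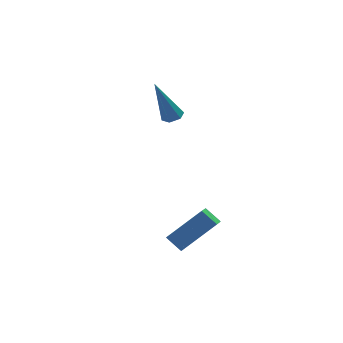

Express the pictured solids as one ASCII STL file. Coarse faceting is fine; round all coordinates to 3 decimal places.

solid 
facet normal 0.344 -0.079 -0.936
outer loop
vertex 3.251 3.533 -0.517
vertex 2.935 3.141 -0.6
vertex 2.781 3.618 -0.697
endloop
endfacet
facet normal 0.113 0.979 0.168
outer loop
vertex 3.251 3.533 -0.517
vertex 2.781 3.618 -0.697
vertex 2.185 3.319 1.44
endloop
endfacet
facet normal 0.344 -0.079 -0.936
outer loop
vertex 2.781 3.618 -0.697
vertex 2.935 3.141 -0.6
vertex 2.465 3.227 -0.78
endloop
endfacet
facet normal -0.759 0.639 -0.122
outer loop
vertex 2.781 3.618 -0.697
vertex 2.465 3.227 -0.78
vertex 2.185 3.319 1.44
endloop
endfacet
facet normal 0.343 -0.082 -0.936
outer loop
vertex 2.465 3.227 -0.78
vertex 2.935 3.141 -0.6
vertex 2.618 2.75 -0.682
endloop
endfacet
facet normal -0.940 -0.323 -0.105
outer loop
vertex 2.465 3.227 -0.78
vertex 2.618 2.75 -0.682
vertex 2.185 3.319 1.44
endloop
endfacet
facet normal 0.343 -0.082 -0.936
outer loop
vertex 2.618 2.75 -0.682
vertex 2.935 3.141 -0.6
vertex 3.088 2.665 -0.502
endloop
endfacet
facet normal -0.249 -0.947 0.203
outer loop
vertex 2.618 2.75 -0.682
vertex 3.088 2.665 -0.502
vertex 2.185 3.319 1.44
endloop
endfacet
facet normal 0.344 -0.082 -0.935
outer loop
vertex 3.088 2.665 -0.502
vertex 2.935 3.141 -0.6
vertex 3.404 3.056 -0.42
endloop
endfacet
facet normal 0.623 -0.607 0.494
outer loop
vertex 3.088 2.665 -0.502
vertex 3.404 3.056 -0.42
vertex 2.185 3.319 1.44
endloop
endfacet
facet normal 0.345 -0.080 -0.935
outer loop
vertex 3.404 3.056 -0.42
vertex 2.935 3.141 -0.6
vertex 3.251 3.533 -0.517
endloop
endfacet
facet normal 0.804 0.355 0.477
outer loop
vertex 3.404 3.056 -0.42
vertex 3.251 3.533 -0.517
vertex 2.185 3.319 1.44
endloop
endfacet
facet normal -0.478 -0.750 0.458
outer loop
vertex 2.246 -3.193 -3.11
vertex 1.839 -2.614 -2.586
vertex 0.796 -3.051 -4.391
endloop
endfacet
facet normal 0.462 -0.657 -0.596
outer loop
vertex 1.321 -2.226 -4.894
vertex 2.246 -3.193 -3.11
vertex 0.796 -3.051 -4.391
endloop
endfacet
facet normal -0.477 -0.751 0.457
outer loop
vertex 0.796 -3.051 -4.391
vertex 1.839 -2.614 -2.586
vertex 0.389 -2.473 -3.867
endloop
endfacet
facet normal -0.747 0.073 -0.661
outer loop
vertex 0.389 -2.473 -3.867
vertex 1.321 -2.226 -4.894
vertex 0.796 -3.051 -4.391
endloop
endfacet
facet normal 0.747 -0.073 0.661
outer loop
vertex 2.246 -3.193 -3.11
vertex 2.364 -1.789 -3.089
vertex 1.839 -2.614 -2.586
endloop
endfacet
facet normal 0.462 -0.657 -0.596
outer loop
vertex 2.771 -2.367 -3.613
vertex 2.246 -3.193 -3.11
vertex 1.321 -2.226 -4.894
endloop
endfacet
facet normal 0.747 -0.073 0.661
outer loop
vertex 2.771 -2.367 -3.613
vertex 2.364 -1.789 -3.089
vertex 2.246 -3.193 -3.11
endloop
endfacet
facet normal -0.462 0.657 0.595
outer loop
vertex 1.839 -2.614 -2.586
vertex 2.364 -1.789 -3.089
vertex 0.389 -2.473 -3.867
endloop
endfacet
facet normal -0.747 0.073 -0.661
outer loop
vertex 0.914 -1.647 -4.37
vertex 1.321 -2.226 -4.894
vertex 0.389 -2.473 -3.867
endloop
endfacet
facet normal -0.462 0.657 0.596
outer loop
vertex 0.389 -2.473 -3.867
vertex 2.364 -1.789 -3.089
vertex 0.914 -1.647 -4.37
endloop
endfacet
facet normal 0.477 0.750 -0.458
outer loop
vertex 0.914 -1.647 -4.37
vertex 2.771 -2.367 -3.613
vertex 1.321 -2.226 -4.894
endloop
endfacet
facet normal 0.477 0.750 -0.457
outer loop
vertex 2.364 -1.789 -3.089
vertex 2.771 -2.367 -3.613
vertex 0.914 -1.647 -4.37
endloop
endfacet

endsolid


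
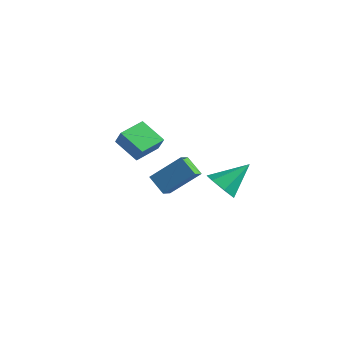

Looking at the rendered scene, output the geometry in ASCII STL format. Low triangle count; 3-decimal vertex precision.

solid 
facet normal -0.863 -0.004 0.504
outer loop
vertex -4.357 2.185 1.659
vertex -4.226 3.823 1.895
vertex -4.925 2.37 0.688
endloop
endfacet
facet normal -0.078 -0.987 -0.142
outer loop
vertex -3.414 2.377 -0.195
vertex -4.357 2.185 1.659
vertex -4.925 2.37 0.688
endloop
endfacet
facet normal -0.863 -0.004 0.504
outer loop
vertex -4.925 2.37 0.688
vertex -4.226 3.823 1.895
vertex -4.794 4.008 0.924
endloop
endfacet
facet normal -0.498 0.163 -0.852
outer loop
vertex -4.794 4.008 0.924
vertex -3.414 2.377 -0.195
vertex -4.925 2.37 0.688
endloop
endfacet
facet normal 0.498 -0.163 0.852
outer loop
vertex -4.357 2.185 1.659
vertex -2.715 3.83 1.012
vertex -4.226 3.823 1.895
endloop
endfacet
facet normal -0.078 -0.987 -0.142
outer loop
vertex -2.846 2.192 0.776
vertex -4.357 2.185 1.659
vertex -3.414 2.377 -0.195
endloop
endfacet
facet normal 0.498 -0.163 0.852
outer loop
vertex -2.846 2.192 0.776
vertex -2.715 3.83 1.012
vertex -4.357 2.185 1.659
endloop
endfacet
facet normal 0.078 0.987 0.142
outer loop
vertex -4.226 3.823 1.895
vertex -2.715 3.83 1.012
vertex -4.794 4.008 0.924
endloop
endfacet
facet normal -0.498 0.163 -0.852
outer loop
vertex -3.283 4.015 0.041
vertex -3.414 2.377 -0.195
vertex -4.794 4.008 0.924
endloop
endfacet
facet normal 0.078 0.987 0.142
outer loop
vertex -4.794 4.008 0.924
vertex -2.715 3.83 1.012
vertex -3.283 4.015 0.041
endloop
endfacet
facet normal 0.863 0.004 -0.504
outer loop
vertex -3.283 4.015 0.041
vertex -2.846 2.192 0.776
vertex -3.414 2.377 -0.195
endloop
endfacet
facet normal 0.863 0.004 -0.504
outer loop
vertex -2.715 3.83 1.012
vertex -2.846 2.192 0.776
vertex -3.283 4.015 0.041
endloop
endfacet
facet normal -0.806 0.113 0.581
outer loop
vertex 0.215 1.732 1.765
vertex -0.008 2.551 1.297
vertex -0.968 0.596 0.345
endloop
endfacet
facet normal 0.231 -0.845 0.483
outer loop
vertex 0.088 0.449 -0.417
vertex 0.215 1.732 1.765
vertex -0.968 0.596 0.345
endloop
endfacet
facet normal -0.806 0.113 0.581
outer loop
vertex -0.968 0.596 0.345
vertex -0.008 2.551 1.297
vertex -1.191 1.415 -0.124
endloop
endfacet
facet normal -0.545 -0.523 -0.655
outer loop
vertex -1.191 1.415 -0.124
vertex 0.088 0.449 -0.417
vertex -0.968 0.596 0.345
endloop
endfacet
facet normal 0.545 0.523 0.655
outer loop
vertex 0.215 1.732 1.765
vertex 1.048 2.404 0.535
vertex -0.008 2.551 1.297
endloop
endfacet
facet normal 0.231 -0.845 0.483
outer loop
vertex 1.271 1.585 1.004
vertex 0.215 1.732 1.765
vertex 0.088 0.449 -0.417
endloop
endfacet
facet normal 0.545 0.523 0.655
outer loop
vertex 1.271 1.585 1.004
vertex 1.048 2.404 0.535
vertex 0.215 1.732 1.765
endloop
endfacet
facet normal -0.231 0.845 -0.483
outer loop
vertex -0.008 2.551 1.297
vertex 1.048 2.404 0.535
vertex -1.191 1.415 -0.124
endloop
endfacet
facet normal -0.545 -0.523 -0.655
outer loop
vertex -0.135 1.268 -0.885
vertex 0.088 0.449 -0.417
vertex -1.191 1.415 -0.124
endloop
endfacet
facet normal -0.231 0.844 -0.483
outer loop
vertex -1.191 1.415 -0.124
vertex 1.048 2.404 0.535
vertex -0.135 1.268 -0.885
endloop
endfacet
facet normal 0.806 -0.113 -0.581
outer loop
vertex -0.135 1.268 -0.885
vertex 1.271 1.585 1.004
vertex 0.088 0.449 -0.417
endloop
endfacet
facet normal 0.806 -0.113 -0.581
outer loop
vertex 1.048 2.404 0.535
vertex 1.271 1.585 1.004
vertex -0.135 1.268 -0.885
endloop
endfacet
facet normal -0.327 -0.714 -0.619
outer loop
vertex 3.856 1.555 0.28
vertex 2.892 1.711 0.609
vertex 3.384 2.164 -0.174
endloop
endfacet
facet normal 0.849 0.439 -0.294
outer loop
vertex 3.856 1.555 0.28
vertex 3.384 2.164 -0.174
vertex 3.568 3.189 1.891
endloop
endfacet
facet normal -0.327 -0.714 -0.619
outer loop
vertex 3.384 2.164 -0.174
vertex 2.892 1.711 0.609
vertex 2.542 2.432 -0.038
endloop
endfacet
facet normal 0.204 0.870 -0.450
outer loop
vertex 3.384 2.164 -0.174
vertex 2.542 2.432 -0.038
vertex 3.568 3.189 1.891
endloop
endfacet
facet normal -0.326 -0.714 -0.619
outer loop
vertex 2.542 2.432 -0.038
vertex 2.892 1.711 0.609
vertex 1.964 2.156 0.585
endloop
endfacet
facet normal -0.495 0.865 -0.076
outer loop
vertex 2.542 2.432 -0.038
vertex 1.964 2.156 0.585
vertex 3.568 3.189 1.891
endloop
endfacet
facet normal -0.326 -0.714 -0.619
outer loop
vertex 1.964 2.156 0.585
vertex 2.892 1.711 0.609
vertex 2.084 1.545 1.226
endloop
endfacet
facet normal -0.720 0.430 0.545
outer loop
vertex 1.964 2.156 0.585
vertex 2.084 1.545 1.226
vertex 3.568 3.189 1.891
endloop
endfacet
facet normal -0.326 -0.714 -0.619
outer loop
vertex 2.084 1.545 1.226
vertex 2.892 1.711 0.609
vertex 2.813 1.059 1.403
endloop
endfacet
facet normal -0.303 -0.110 0.947
outer loop
vertex 2.084 1.545 1.226
vertex 2.813 1.059 1.403
vertex 3.568 3.189 1.891
endloop
endfacet
facet normal -0.327 -0.714 -0.619
outer loop
vertex 2.813 1.059 1.403
vertex 2.892 1.711 0.609
vertex 3.601 1.063 0.982
endloop
endfacet
facet normal 0.443 -0.347 0.827
outer loop
vertex 2.813 1.059 1.403
vertex 3.601 1.063 0.982
vertex 3.568 3.189 1.891
endloop
endfacet
facet normal -0.327 -0.714 -0.619
outer loop
vertex 3.601 1.063 0.982
vertex 2.892 1.711 0.609
vertex 3.856 1.555 0.28
endloop
endfacet
facet normal 0.956 -0.103 0.275
outer loop
vertex 3.601 1.063 0.982
vertex 3.856 1.555 0.28
vertex 3.568 3.189 1.891
endloop
endfacet

endsolid


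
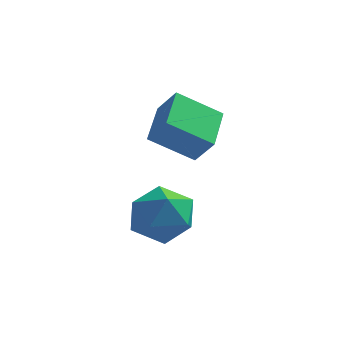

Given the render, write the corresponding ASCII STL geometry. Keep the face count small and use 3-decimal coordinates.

solid 
facet normal -0.820 -0.190 0.539
outer loop
vertex 1.826 2.073 0.493
vertex 1.792 3.493 0.942
vertex 1.266 2.303 -0.278
endloop
endfacet
facet normal 0.023 -0.953 -0.301
outer loop
vertex 2.488 2.587 -1.082
vertex 1.826 2.073 0.493
vertex 1.266 2.303 -0.278
endloop
endfacet
facet normal -0.820 -0.190 0.539
outer loop
vertex 1.266 2.303 -0.278
vertex 1.792 3.493 0.942
vertex 1.232 3.723 0.171
endloop
endfacet
facet normal -0.572 0.235 -0.786
outer loop
vertex 1.232 3.723 0.171
vertex 2.488 2.587 -1.082
vertex 1.266 2.303 -0.278
endloop
endfacet
facet normal 0.572 -0.235 0.786
outer loop
vertex 1.826 2.073 0.493
vertex 3.014 3.777 0.138
vertex 1.792 3.493 0.942
endloop
endfacet
facet normal 0.023 -0.953 -0.301
outer loop
vertex 3.048 2.357 -0.311
vertex 1.826 2.073 0.493
vertex 2.488 2.587 -1.082
endloop
endfacet
facet normal 0.572 -0.235 0.786
outer loop
vertex 3.048 2.357 -0.311
vertex 3.014 3.777 0.138
vertex 1.826 2.073 0.493
endloop
endfacet
facet normal -0.023 0.953 0.301
outer loop
vertex 1.792 3.493 0.942
vertex 3.014 3.777 0.138
vertex 1.232 3.723 0.171
endloop
endfacet
facet normal -0.572 0.235 -0.786
outer loop
vertex 2.454 4.007 -0.633
vertex 2.488 2.587 -1.082
vertex 1.232 3.723 0.171
endloop
endfacet
facet normal -0.023 0.953 0.301
outer loop
vertex 1.232 3.723 0.171
vertex 3.014 3.777 0.138
vertex 2.454 4.007 -0.633
endloop
endfacet
facet normal 0.820 0.190 -0.539
outer loop
vertex 2.454 4.007 -0.633
vertex 3.048 2.357 -0.311
vertex 2.488 2.587 -1.082
endloop
endfacet
facet normal 0.820 0.190 -0.539
outer loop
vertex 3.014 3.777 0.138
vertex 3.048 2.357 -0.311
vertex 2.454 4.007 -0.633
endloop
endfacet
facet normal -0.381 0.875 0.299
outer loop
vertex 2.151 1.5 -2.158
vertex 1.264 1.093 -2.098
vertex 1.858 1.087 -1.322
endloop
endfacet
facet normal 0.298 0.810 0.505
outer loop
vertex 2.151 1.5 -2.158
vertex 1.858 1.087 -1.322
vertex 2.772 0.949 -1.641
endloop
endfacet
facet normal 0.697 0.712 -0.079
outer loop
vertex 2.151 1.5 -2.158
vertex 2.772 0.949 -1.641
vertex 2.743 0.87 -2.615
endloop
endfacet
facet normal 0.264 0.717 -0.645
outer loop
vertex 2.151 1.5 -2.158
vertex 2.743 0.87 -2.615
vertex 1.811 0.959 -2.898
endloop
endfacet
facet normal -0.403 0.817 -0.412
outer loop
vertex 2.151 1.5 -2.158
vertex 1.811 0.959 -2.898
vertex 1.264 1.093 -2.098
endloop
endfacet
facet normal 0.351 0.224 0.909
outer loop
vertex 2.772 0.949 -1.641
vertex 1.858 1.087 -1.322
vertex 2.269 0.201 -1.262
endloop
endfacet
facet normal -0.749 0.328 0.576
outer loop
vertex 1.858 1.087 -1.322
vertex 1.264 1.093 -2.098
vertex 1.337 0.29 -1.545
endloop
endfacet
facet normal -0.783 0.235 -0.575
outer loop
vertex 1.264 1.093 -2.098
vertex 1.811 0.959 -2.898
vertex 1.308 0.211 -2.519
endloop
endfacet
facet normal 0.296 0.073 -0.952
outer loop
vertex 1.811 0.959 -2.898
vertex 2.743 0.87 -2.615
vertex 2.222 0.073 -2.838
endloop
endfacet
facet normal 0.997 0.066 -0.035
outer loop
vertex 2.743 0.87 -2.615
vertex 2.772 0.949 -1.641
vertex 2.816 0.067 -2.062
endloop
endfacet
facet normal -0.264 -0.717 0.645
outer loop
vertex 1.929 -0.34 -2.002
vertex 2.269 0.201 -1.262
vertex 1.337 0.29 -1.545
endloop
endfacet
facet normal -0.697 -0.712 0.079
outer loop
vertex 1.929 -0.34 -2.002
vertex 1.337 0.29 -1.545
vertex 1.308 0.211 -2.519
endloop
endfacet
facet normal -0.298 -0.810 -0.505
outer loop
vertex 1.929 -0.34 -2.002
vertex 1.308 0.211 -2.519
vertex 2.222 0.073 -2.838
endloop
endfacet
facet normal 0.381 -0.875 -0.299
outer loop
vertex 1.929 -0.34 -2.002
vertex 2.222 0.073 -2.838
vertex 2.816 0.067 -2.062
endloop
endfacet
facet normal 0.403 -0.817 0.412
outer loop
vertex 1.929 -0.34 -2.002
vertex 2.816 0.067 -2.062
vertex 2.269 0.201 -1.262
endloop
endfacet
facet normal -0.296 -0.073 0.952
outer loop
vertex 1.337 0.29 -1.545
vertex 2.269 0.201 -1.262
vertex 1.858 1.087 -1.322
endloop
endfacet
facet normal -0.997 -0.066 0.035
outer loop
vertex 1.308 0.211 -2.519
vertex 1.337 0.29 -1.545
vertex 1.264 1.093 -2.098
endloop
endfacet
facet normal -0.351 -0.224 -0.909
outer loop
vertex 2.222 0.073 -2.838
vertex 1.308 0.211 -2.519
vertex 1.811 0.959 -2.898
endloop
endfacet
facet normal 0.749 -0.328 -0.576
outer loop
vertex 2.816 0.067 -2.062
vertex 2.222 0.073 -2.838
vertex 2.743 0.87 -2.615
endloop
endfacet
facet normal 0.783 -0.235 0.575
outer loop
vertex 2.269 0.201 -1.262
vertex 2.816 0.067 -2.062
vertex 2.772 0.949 -1.641
endloop
endfacet

endsolid


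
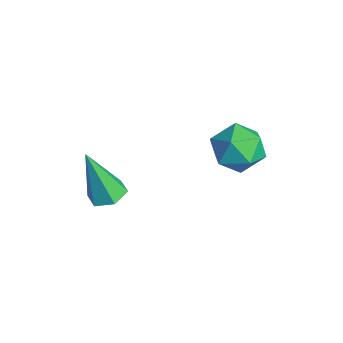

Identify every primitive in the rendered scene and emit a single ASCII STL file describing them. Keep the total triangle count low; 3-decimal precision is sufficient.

solid 
facet normal -0.843 0.362 0.399
outer loop
vertex -1.217 0.763 2.0
vertex -0.814 0.87 2.755
vertex -0.816 1.506 2.173
endloop
endfacet
facet normal -0.809 0.506 -0.300
outer loop
vertex -1.217 0.763 2.0
vertex -0.816 1.506 2.173
vertex -0.748 1.151 1.39
endloop
endfacet
facet normal -0.752 -0.113 -0.650
outer loop
vertex -1.217 0.763 2.0
vertex -0.748 1.151 1.39
vertex -0.704 0.296 1.488
endloop
endfacet
facet normal -0.750 -0.640 -0.168
outer loop
vertex -1.217 0.763 2.0
vertex -0.704 0.296 1.488
vertex -0.745 0.122 2.332
endloop
endfacet
facet normal -0.807 -0.346 0.480
outer loop
vertex -1.217 0.763 2.0
vertex -0.745 0.122 2.332
vertex -0.814 0.87 2.755
endloop
endfacet
facet normal -0.214 0.883 -0.419
outer loop
vertex -0.748 1.151 1.39
vertex -0.816 1.506 2.173
vertex -0.055 1.498 1.768
endloop
endfacet
facet normal -0.269 0.650 0.711
outer loop
vertex -0.816 1.506 2.173
vertex -0.814 0.87 2.755
vertex -0.096 1.324 2.612
endloop
endfacet
facet normal -0.211 -0.496 0.842
outer loop
vertex -0.814 0.87 2.755
vertex -0.745 0.122 2.332
vertex -0.052 0.469 2.71
endloop
endfacet
facet normal -0.120 -0.971 -0.206
outer loop
vertex -0.745 0.122 2.332
vertex -0.704 0.296 1.488
vertex 0.016 0.114 1.927
endloop
endfacet
facet normal -0.121 -0.119 -0.985
outer loop
vertex -0.704 0.296 1.488
vertex -0.748 1.151 1.39
vertex 0.014 0.75 1.345
endloop
endfacet
facet normal 0.750 0.640 0.168
outer loop
vertex 0.417 0.857 2.1
vertex -0.055 1.498 1.768
vertex -0.096 1.324 2.612
endloop
endfacet
facet normal 0.752 0.113 0.650
outer loop
vertex 0.417 0.857 2.1
vertex -0.096 1.324 2.612
vertex -0.052 0.469 2.71
endloop
endfacet
facet normal 0.809 -0.506 0.300
outer loop
vertex 0.417 0.857 2.1
vertex -0.052 0.469 2.71
vertex 0.016 0.114 1.927
endloop
endfacet
facet normal 0.843 -0.362 -0.399
outer loop
vertex 0.417 0.857 2.1
vertex 0.016 0.114 1.927
vertex 0.014 0.75 1.345
endloop
endfacet
facet normal 0.807 0.346 -0.480
outer loop
vertex 0.417 0.857 2.1
vertex 0.014 0.75 1.345
vertex -0.055 1.498 1.768
endloop
endfacet
facet normal 0.120 0.971 0.206
outer loop
vertex -0.096 1.324 2.612
vertex -0.055 1.498 1.768
vertex -0.816 1.506 2.173
endloop
endfacet
facet normal 0.121 0.119 0.985
outer loop
vertex -0.052 0.469 2.71
vertex -0.096 1.324 2.612
vertex -0.814 0.87 2.755
endloop
endfacet
facet normal 0.214 -0.883 0.419
outer loop
vertex 0.016 0.114 1.927
vertex -0.052 0.469 2.71
vertex -0.745 0.122 2.332
endloop
endfacet
facet normal 0.269 -0.650 -0.711
outer loop
vertex 0.014 0.75 1.345
vertex 0.016 0.114 1.927
vertex -0.704 0.296 1.488
endloop
endfacet
facet normal 0.211 0.496 -0.842
outer loop
vertex -0.055 1.498 1.768
vertex 0.014 0.75 1.345
vertex -0.748 1.151 1.39
endloop
endfacet
facet normal 0.106 0.293 -0.950
outer loop
vertex -1.097 -2.482 -0.124
vertex -1.692 -2.509 -0.199
vertex -1.435 -1.999 -0.013
endloop
endfacet
facet normal 0.760 0.417 0.498
outer loop
vertex -1.097 -2.482 -0.124
vertex -1.435 -1.999 -0.013
vertex -1.888 -3.051 1.559
endloop
endfacet
facet normal 0.106 0.293 -0.950
outer loop
vertex -1.435 -1.999 -0.013
vertex -1.692 -2.509 -0.199
vertex -2.03 -2.026 -0.088
endloop
endfacet
facet normal -0.105 0.840 0.532
outer loop
vertex -1.435 -1.999 -0.013
vertex -2.03 -2.026 -0.088
vertex -1.888 -3.051 1.559
endloop
endfacet
facet normal 0.107 0.293 -0.950
outer loop
vertex -2.03 -2.026 -0.088
vertex -1.692 -2.509 -0.199
vertex -2.286 -2.536 -0.274
endloop
endfacet
facet normal -0.893 0.343 0.290
outer loop
vertex -2.03 -2.026 -0.088
vertex -2.286 -2.536 -0.274
vertex -1.888 -3.051 1.559
endloop
endfacet
facet normal 0.107 0.293 -0.950
outer loop
vertex -2.286 -2.536 -0.274
vertex -1.692 -2.509 -0.199
vertex -1.948 -3.019 -0.385
endloop
endfacet
facet normal -0.818 -0.576 0.016
outer loop
vertex -2.286 -2.536 -0.274
vertex -1.948 -3.019 -0.385
vertex -1.888 -3.051 1.559
endloop
endfacet
facet normal 0.106 0.293 -0.950
outer loop
vertex -1.948 -3.019 -0.385
vertex -1.692 -2.509 -0.199
vertex -1.353 -2.992 -0.31
endloop
endfacet
facet normal 0.048 -0.999 -0.018
outer loop
vertex -1.948 -3.019 -0.385
vertex -1.353 -2.992 -0.31
vertex -1.888 -3.051 1.559
endloop
endfacet
facet normal 0.106 0.293 -0.950
outer loop
vertex -1.353 -2.992 -0.31
vertex -1.692 -2.509 -0.199
vertex -1.097 -2.482 -0.124
endloop
endfacet
facet normal 0.836 -0.501 0.223
outer loop
vertex -1.353 -2.992 -0.31
vertex -1.097 -2.482 -0.124
vertex -1.888 -3.051 1.559
endloop
endfacet

endsolid


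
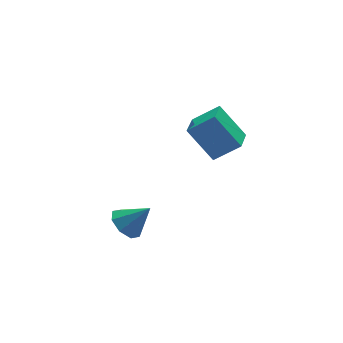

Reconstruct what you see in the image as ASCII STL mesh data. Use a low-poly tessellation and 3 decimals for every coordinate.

solid 
facet normal -0.376 0.546 0.748
outer loop
vertex 1.996 2.856 3.366
vertex 2.693 3.757 3.059
vertex 1.075 3.3 2.579
endloop
endfacet
facet normal -0.591 -0.764 0.260
outer loop
vertex 1.707 2.383 1.321
vertex 1.996 2.856 3.366
vertex 1.075 3.3 2.579
endloop
endfacet
facet normal -0.376 0.546 0.748
outer loop
vertex 1.075 3.3 2.579
vertex 2.693 3.757 3.059
vertex 1.772 4.201 2.272
endloop
endfacet
facet normal -0.714 0.344 -0.610
outer loop
vertex 1.772 4.201 2.272
vertex 1.707 2.383 1.321
vertex 1.075 3.3 2.579
endloop
endfacet
facet normal 0.714 -0.344 0.610
outer loop
vertex 1.996 2.856 3.366
vertex 3.325 2.84 1.801
vertex 2.693 3.757 3.059
endloop
endfacet
facet normal -0.591 -0.764 0.260
outer loop
vertex 2.628 1.939 2.108
vertex 1.996 2.856 3.366
vertex 1.707 2.383 1.321
endloop
endfacet
facet normal 0.714 -0.344 0.610
outer loop
vertex 2.628 1.939 2.108
vertex 3.325 2.84 1.801
vertex 1.996 2.856 3.366
endloop
endfacet
facet normal 0.591 0.764 -0.260
outer loop
vertex 2.693 3.757 3.059
vertex 3.325 2.84 1.801
vertex 1.772 4.201 2.272
endloop
endfacet
facet normal -0.714 0.344 -0.610
outer loop
vertex 2.404 3.284 1.014
vertex 1.707 2.383 1.321
vertex 1.772 4.201 2.272
endloop
endfacet
facet normal 0.591 0.764 -0.260
outer loop
vertex 1.772 4.201 2.272
vertex 3.325 2.84 1.801
vertex 2.404 3.284 1.014
endloop
endfacet
facet normal 0.376 -0.546 -0.748
outer loop
vertex 2.404 3.284 1.014
vertex 2.628 1.939 2.108
vertex 1.707 2.383 1.321
endloop
endfacet
facet normal 0.376 -0.546 -0.748
outer loop
vertex 3.325 2.84 1.801
vertex 2.628 1.939 2.108
vertex 2.404 3.284 1.014
endloop
endfacet
facet normal -0.618 0.310 -0.723
outer loop
vertex -1.752 2.098 -0.352
vertex -2.252 1.597 -0.139
vertex -2.108 2.3 0.039
endloop
endfacet
facet normal 0.708 0.629 0.320
outer loop
vertex -1.752 2.098 -0.352
vertex -2.108 2.3 0.039
vertex -1.468 1.203 0.779
endloop
endfacet
facet normal -0.618 0.310 -0.723
outer loop
vertex -2.108 2.3 0.039
vertex -2.252 1.597 -0.139
vertex -2.549 2.09 0.326
endloop
endfacet
facet normal 0.195 0.624 0.757
outer loop
vertex -2.108 2.3 0.039
vertex -2.549 2.09 0.326
vertex -1.468 1.203 0.779
endloop
endfacet
facet normal -0.618 0.309 -0.723
outer loop
vertex -2.549 2.09 0.326
vertex -2.252 1.597 -0.139
vertex -2.816 1.591 0.341
endloop
endfacet
facet normal -0.261 0.168 0.951
outer loop
vertex -2.549 2.09 0.326
vertex -2.816 1.591 0.341
vertex -1.468 1.203 0.779
endloop
endfacet
facet normal -0.618 0.311 -0.722
outer loop
vertex -2.816 1.591 0.341
vertex -2.252 1.597 -0.139
vertex -2.753 1.096 0.074
endloop
endfacet
facet normal -0.393 -0.475 0.788
outer loop
vertex -2.816 1.591 0.341
vertex -2.753 1.096 0.074
vertex -1.468 1.203 0.779
endloop
endfacet
facet normal -0.617 0.310 -0.723
outer loop
vertex -2.753 1.096 0.074
vertex -2.252 1.597 -0.139
vertex -2.397 0.893 -0.317
endloop
endfacet
facet normal -0.124 -0.922 0.366
outer loop
vertex -2.753 1.096 0.074
vertex -2.397 0.893 -0.317
vertex -1.468 1.203 0.779
endloop
endfacet
facet normal -0.618 0.310 -0.722
outer loop
vertex -2.397 0.893 -0.317
vertex -2.252 1.597 -0.139
vertex -1.956 1.104 -0.604
endloop
endfacet
facet normal 0.392 -0.917 -0.073
outer loop
vertex -2.397 0.893 -0.317
vertex -1.956 1.104 -0.604
vertex -1.468 1.203 0.779
endloop
endfacet
facet normal -0.618 0.310 -0.722
outer loop
vertex -1.956 1.104 -0.604
vertex -2.252 1.597 -0.139
vertex -1.689 1.603 -0.618
endloop
endfacet
facet normal 0.847 -0.461 -0.266
outer loop
vertex -1.956 1.104 -0.604
vertex -1.689 1.603 -0.618
vertex -1.468 1.203 0.779
endloop
endfacet
facet normal -0.618 0.310 -0.723
outer loop
vertex -1.689 1.603 -0.618
vertex -2.252 1.597 -0.139
vertex -1.752 2.098 -0.352
endloop
endfacet
facet normal 0.978 0.180 -0.103
outer loop
vertex -1.689 1.603 -0.618
vertex -1.752 2.098 -0.352
vertex -1.468 1.203 0.779
endloop
endfacet

endsolid


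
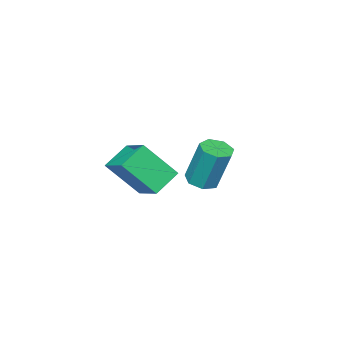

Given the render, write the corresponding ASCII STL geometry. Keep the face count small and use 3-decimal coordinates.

solid 
facet normal -0.408 0.526 -0.746
outer loop
vertex -0.712 -0.688 -2.067
vertex 0.277 -0.773 -2.668
vertex -1.163 -1.858 -2.644
endloop
endfacet
facet normal -0.853 0.073 0.518
outer loop
vertex -0.457 -2.767 -1.352
vertex -0.712 -0.688 -2.067
vertex -1.163 -1.858 -2.644
endloop
endfacet
facet normal -0.408 0.525 -0.747
outer loop
vertex -1.163 -1.858 -2.644
vertex 0.277 -0.773 -2.668
vertex -0.174 -1.943 -3.244
endloop
endfacet
facet normal -0.326 -0.848 -0.418
outer loop
vertex -0.174 -1.943 -3.244
vertex -0.457 -2.767 -1.352
vertex -1.163 -1.858 -2.644
endloop
endfacet
facet normal 0.327 0.848 0.418
outer loop
vertex -0.712 -0.688 -2.067
vertex 0.983 -1.682 -1.376
vertex 0.277 -0.773 -2.668
endloop
endfacet
facet normal -0.852 0.074 0.518
outer loop
vertex -0.006 -1.597 -0.776
vertex -0.712 -0.688 -2.067
vertex -0.457 -2.767 -1.352
endloop
endfacet
facet normal 0.327 0.848 0.418
outer loop
vertex -0.006 -1.597 -0.776
vertex 0.983 -1.682 -1.376
vertex -0.712 -0.688 -2.067
endloop
endfacet
facet normal 0.852 -0.074 -0.518
outer loop
vertex 0.277 -0.773 -2.668
vertex 0.983 -1.682 -1.376
vertex -0.174 -1.943 -3.244
endloop
endfacet
facet normal -0.327 -0.848 -0.418
outer loop
vertex 0.532 -2.852 -1.953
vertex -0.457 -2.767 -1.352
vertex -0.174 -1.943 -3.244
endloop
endfacet
facet normal 0.852 -0.073 -0.518
outer loop
vertex -0.174 -1.943 -3.244
vertex 0.983 -1.682 -1.376
vertex 0.532 -2.852 -1.953
endloop
endfacet
facet normal 0.409 -0.525 0.747
outer loop
vertex 0.532 -2.852 -1.953
vertex -0.006 -1.597 -0.776
vertex -0.457 -2.767 -1.352
endloop
endfacet
facet normal 0.408 -0.525 0.747
outer loop
vertex 0.983 -1.682 -1.376
vertex -0.006 -1.597 -0.776
vertex 0.532 -2.852 -1.953
endloop
endfacet
facet normal 0.042 -0.324 -0.945
outer loop
vertex 0.968 1.041 -0.91
vertex 0.676 1.511 -1.084
vertex 1.25 1.44 -1.034
endloop
endfacet
facet normal 0.828 -0.518 0.216
outer loop
vertex 0.968 1.041 -0.91
vertex 1.25 1.44 -1.034
vertex 0.896 1.58 0.659
endloop
endfacet
facet normal 0.828 -0.517 0.216
outer loop
vertex 0.896 1.58 0.659
vertex 1.25 1.44 -1.034
vertex 1.177 1.978 0.535
endloop
endfacet
facet normal -0.044 0.325 0.945
outer loop
vertex 0.896 1.58 0.659
vertex 1.177 1.978 0.535
vertex 0.604 2.049 0.484
endloop
endfacet
facet normal 0.042 -0.325 -0.945
outer loop
vertex 1.25 1.44 -1.034
vertex 0.676 1.511 -1.084
vertex 1.099 1.892 -1.196
endloop
endfacet
facet normal 0.953 0.298 -0.058
outer loop
vertex 1.25 1.44 -1.034
vertex 1.099 1.892 -1.196
vertex 1.177 1.978 0.535
endloop
endfacet
facet normal 0.954 0.296 -0.058
outer loop
vertex 1.177 1.978 0.535
vertex 1.099 1.892 -1.196
vertex 1.027 2.43 0.373
endloop
endfacet
facet normal -0.044 0.324 0.945
outer loop
vertex 1.177 1.978 0.535
vertex 1.027 2.43 0.373
vertex 0.604 2.049 0.484
endloop
endfacet
facet normal 0.043 -0.325 -0.945
outer loop
vertex 1.099 1.892 -1.196
vertex 0.676 1.511 -1.084
vertex 0.63 2.057 -1.274
endloop
endfacet
facet normal 0.360 0.887 -0.288
outer loop
vertex 1.099 1.892 -1.196
vertex 0.63 2.057 -1.274
vertex 1.027 2.43 0.373
endloop
endfacet
facet normal 0.362 0.887 -0.288
outer loop
vertex 1.027 2.43 0.373
vertex 0.63 2.057 -1.274
vertex 0.558 2.596 0.295
endloop
endfacet
facet normal -0.043 0.323 0.945
outer loop
vertex 1.027 2.43 0.373
vertex 0.558 2.596 0.295
vertex 0.604 2.049 0.484
endloop
endfacet
facet normal 0.043 -0.325 -0.945
outer loop
vertex 0.63 2.057 -1.274
vertex 0.676 1.511 -1.084
vertex 0.196 1.811 -1.209
endloop
endfacet
facet normal -0.504 0.810 -0.301
outer loop
vertex 0.63 2.057 -1.274
vertex 0.196 1.811 -1.209
vertex 0.558 2.596 0.295
endloop
endfacet
facet normal -0.504 0.810 -0.301
outer loop
vertex 0.558 2.596 0.295
vertex 0.196 1.811 -1.209
vertex 0.123 2.349 0.359
endloop
endfacet
facet normal -0.044 0.323 0.945
outer loop
vertex 0.558 2.596 0.295
vertex 0.123 2.349 0.359
vertex 0.604 2.049 0.484
endloop
endfacet
facet normal 0.045 -0.323 -0.945
outer loop
vertex 0.196 1.811 -1.209
vertex 0.676 1.511 -1.084
vertex 0.123 1.338 -1.051
endloop
endfacet
facet normal -0.988 0.123 -0.088
outer loop
vertex 0.196 1.811 -1.209
vertex 0.123 1.338 -1.051
vertex 0.123 2.349 0.359
endloop
endfacet
facet normal -0.989 0.121 -0.087
outer loop
vertex 0.123 2.349 0.359
vertex 0.123 1.338 -1.051
vertex 0.051 1.877 0.518
endloop
endfacet
facet normal -0.043 0.325 0.945
outer loop
vertex 0.123 2.349 0.359
vertex 0.051 1.877 0.518
vertex 0.604 2.049 0.484
endloop
endfacet
facet normal 0.045 -0.325 -0.945
outer loop
vertex 0.123 1.338 -1.051
vertex 0.676 1.511 -1.084
vertex 0.467 0.996 -0.917
endloop
endfacet
facet normal -0.729 -0.657 0.192
outer loop
vertex 0.123 1.338 -1.051
vertex 0.467 0.996 -0.917
vertex 0.051 1.877 0.518
endloop
endfacet
facet normal -0.728 -0.658 0.193
outer loop
vertex 0.051 1.877 0.518
vertex 0.467 0.996 -0.917
vertex 0.395 1.535 0.651
endloop
endfacet
facet normal -0.043 0.324 0.945
outer loop
vertex 0.051 1.877 0.518
vertex 0.395 1.535 0.651
vertex 0.604 2.049 0.484
endloop
endfacet
facet normal 0.042 -0.324 -0.945
outer loop
vertex 0.467 0.996 -0.917
vertex 0.676 1.511 -1.084
vertex 0.968 1.041 -0.91
endloop
endfacet
facet normal 0.080 -0.942 0.327
outer loop
vertex 0.467 0.996 -0.917
vertex 0.968 1.041 -0.91
vertex 0.395 1.535 0.651
endloop
endfacet
facet normal 0.079 -0.942 0.327
outer loop
vertex 0.395 1.535 0.651
vertex 0.968 1.041 -0.91
vertex 0.896 1.58 0.659
endloop
endfacet
facet normal -0.044 0.325 0.945
outer loop
vertex 0.395 1.535 0.651
vertex 0.896 1.58 0.659
vertex 0.604 2.049 0.484
endloop
endfacet

endsolid
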